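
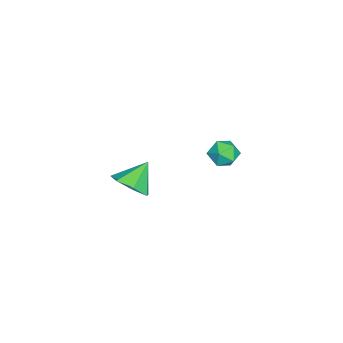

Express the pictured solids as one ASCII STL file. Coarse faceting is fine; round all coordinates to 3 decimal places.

solid 
facet normal 0.613 -0.361 -0.703
outer loop
vertex 4.245 -3.473 -0.637
vertex 3.516 -3.831 -1.089
vertex 3.901 -2.99 -1.185
endloop
endfacet
facet normal 0.254 0.799 0.545
outer loop
vertex 4.245 -3.473 -0.637
vertex 3.901 -2.99 -1.185
vertex 2.664 -3.329 -0.111
endloop
endfacet
facet normal 0.613 -0.361 -0.703
outer loop
vertex 3.901 -2.99 -1.185
vertex 3.516 -3.831 -1.089
vertex 3.267 -3.141 -1.66
endloop
endfacet
facet normal -0.247 0.969 0.021
outer loop
vertex 3.901 -2.99 -1.185
vertex 3.267 -3.141 -1.66
vertex 2.664 -3.329 -0.111
endloop
endfacet
facet normal 0.612 -0.362 -0.704
outer loop
vertex 3.267 -3.141 -1.66
vertex 3.516 -3.831 -1.089
vertex 2.819 -3.811 -1.705
endloop
endfacet
facet normal -0.798 0.550 -0.244
outer loop
vertex 3.267 -3.141 -1.66
vertex 2.819 -3.811 -1.705
vertex 2.664 -3.329 -0.111
endloop
endfacet
facet normal 0.612 -0.362 -0.704
outer loop
vertex 2.819 -3.811 -1.705
vertex 3.516 -3.831 -1.089
vertex 2.896 -4.496 -1.286
endloop
endfacet
facet normal -0.988 -0.143 -0.053
outer loop
vertex 2.819 -3.811 -1.705
vertex 2.896 -4.496 -1.286
vertex 2.664 -3.329 -0.111
endloop
endfacet
facet normal 0.612 -0.362 -0.704
outer loop
vertex 2.896 -4.496 -1.286
vertex 3.516 -3.831 -1.089
vertex 3.44 -4.681 -0.718
endloop
endfacet
facet normal -0.671 -0.588 0.451
outer loop
vertex 2.896 -4.496 -1.286
vertex 3.44 -4.681 -0.718
vertex 2.664 -3.329 -0.111
endloop
endfacet
facet normal 0.612 -0.362 -0.703
outer loop
vertex 3.44 -4.681 -0.718
vertex 3.516 -3.831 -1.089
vertex 4.04 -4.225 -0.43
endloop
endfacet
facet normal -0.086 -0.449 0.890
outer loop
vertex 3.44 -4.681 -0.718
vertex 4.04 -4.225 -0.43
vertex 2.664 -3.329 -0.111
endloop
endfacet
facet normal 0.613 -0.361 -0.703
outer loop
vertex 4.04 -4.225 -0.43
vertex 3.516 -3.831 -1.089
vertex 4.245 -3.473 -0.637
endloop
endfacet
facet normal 0.325 0.168 0.931
outer loop
vertex 4.04 -4.225 -0.43
vertex 4.245 -3.473 -0.637
vertex 2.664 -3.329 -0.111
endloop
endfacet
facet normal 0.310 0.039 0.950
outer loop
vertex -2.072 -1.014 -2.237
vertex -2.169 -1.794 -2.173
vertex -1.476 -1.501 -2.411
endloop
endfacet
facet normal 0.616 0.553 0.561
outer loop
vertex -2.072 -1.014 -2.237
vertex -1.476 -1.501 -2.411
vertex -1.621 -0.875 -2.869
endloop
endfacet
facet normal 0.097 0.955 0.279
outer loop
vertex -2.072 -1.014 -2.237
vertex -1.621 -0.875 -2.869
vertex -2.403 -0.782 -2.915
endloop
endfacet
facet normal -0.529 0.689 0.494
outer loop
vertex -2.072 -1.014 -2.237
vertex -2.403 -0.782 -2.915
vertex -2.741 -1.35 -2.485
endloop
endfacet
facet normal -0.399 0.124 0.908
outer loop
vertex -2.072 -1.014 -2.237
vertex -2.741 -1.35 -2.485
vertex -2.169 -1.794 -2.173
endloop
endfacet
facet normal 0.970 0.243 0.024
outer loop
vertex -1.621 -0.875 -2.869
vertex -1.476 -1.501 -2.411
vertex -1.439 -1.57 -3.195
endloop
endfacet
facet normal 0.474 -0.588 0.655
outer loop
vertex -1.476 -1.501 -2.411
vertex -2.169 -1.794 -2.173
vertex -1.777 -2.138 -2.765
endloop
endfacet
facet normal -0.671 -0.452 0.588
outer loop
vertex -2.169 -1.794 -2.173
vertex -2.741 -1.35 -2.485
vertex -2.559 -2.045 -2.811
endloop
endfacet
facet normal -0.883 0.463 -0.082
outer loop
vertex -2.741 -1.35 -2.485
vertex -2.403 -0.782 -2.915
vertex -2.704 -1.419 -3.269
endloop
endfacet
facet normal 0.132 0.892 -0.432
outer loop
vertex -2.403 -0.782 -2.915
vertex -1.621 -0.875 -2.869
vertex -2.011 -1.126 -3.507
endloop
endfacet
facet normal 0.529 -0.689 -0.494
outer loop
vertex -2.108 -1.906 -3.443
vertex -1.439 -1.57 -3.195
vertex -1.777 -2.138 -2.765
endloop
endfacet
facet normal -0.097 -0.955 -0.279
outer loop
vertex -2.108 -1.906 -3.443
vertex -1.777 -2.138 -2.765
vertex -2.559 -2.045 -2.811
endloop
endfacet
facet normal -0.616 -0.553 -0.561
outer loop
vertex -2.108 -1.906 -3.443
vertex -2.559 -2.045 -2.811
vertex -2.704 -1.419 -3.269
endloop
endfacet
facet normal -0.310 -0.039 -0.950
outer loop
vertex -2.108 -1.906 -3.443
vertex -2.704 -1.419 -3.269
vertex -2.011 -1.126 -3.507
endloop
endfacet
facet normal 0.399 -0.124 -0.908
outer loop
vertex -2.108 -1.906 -3.443
vertex -2.011 -1.126 -3.507
vertex -1.439 -1.57 -3.195
endloop
endfacet
facet normal 0.883 -0.463 0.082
outer loop
vertex -1.777 -2.138 -2.765
vertex -1.439 -1.57 -3.195
vertex -1.476 -1.501 -2.411
endloop
endfacet
facet normal -0.132 -0.892 0.432
outer loop
vertex -2.559 -2.045 -2.811
vertex -1.777 -2.138 -2.765
vertex -2.169 -1.794 -2.173
endloop
endfacet
facet normal -0.970 -0.243 -0.024
outer loop
vertex -2.704 -1.419 -3.269
vertex -2.559 -2.045 -2.811
vertex -2.741 -1.35 -2.485
endloop
endfacet
facet normal -0.474 0.588 -0.655
outer loop
vertex -2.011 -1.126 -3.507
vertex -2.704 -1.419 -3.269
vertex -2.403 -0.782 -2.915
endloop
endfacet
facet normal 0.671 0.452 -0.588
outer loop
vertex -1.439 -1.57 -3.195
vertex -2.011 -1.126 -3.507
vertex -1.621 -0.875 -2.869
endloop
endfacet

endsolid


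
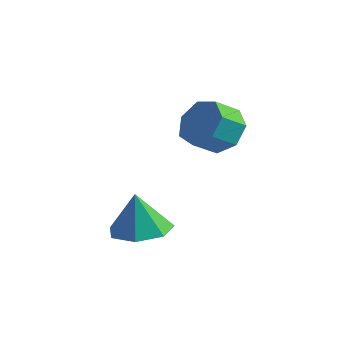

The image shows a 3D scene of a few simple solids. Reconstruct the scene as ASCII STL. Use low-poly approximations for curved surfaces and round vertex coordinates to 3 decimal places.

solid 
facet normal 0.106 0.056 -0.993
outer loop
vertex 2.513 2.241 -4.311
vertex 1.791 1.503 -4.43
vertex 1.663 2.534 -4.385
endloop
endfacet
facet normal 0.216 0.776 0.593
outer loop
vertex 2.513 2.241 -4.311
vertex 1.663 2.534 -4.385
vertex 1.629 1.417 -2.91
endloop
endfacet
facet normal 0.105 0.056 -0.993
outer loop
vertex 1.663 2.534 -4.385
vertex 1.791 1.503 -4.43
vertex 0.909 2.05 -4.492
endloop
endfacet
facet normal -0.515 0.689 0.510
outer loop
vertex 1.663 2.534 -4.385
vertex 0.909 2.05 -4.492
vertex 1.629 1.417 -2.91
endloop
endfacet
facet normal 0.104 0.056 -0.993
outer loop
vertex 0.909 2.05 -4.492
vertex 1.791 1.503 -4.43
vertex 0.818 1.154 -4.552
endloop
endfacet
facet normal -0.899 0.062 0.434
outer loop
vertex 0.909 2.05 -4.492
vertex 0.818 1.154 -4.552
vertex 1.629 1.417 -2.91
endloop
endfacet
facet normal 0.104 0.056 -0.993
outer loop
vertex 0.818 1.154 -4.552
vertex 1.791 1.503 -4.43
vertex 1.46 0.521 -4.52
endloop
endfacet
facet normal -0.647 -0.635 0.421
outer loop
vertex 0.818 1.154 -4.552
vertex 1.46 0.521 -4.52
vertex 1.629 1.417 -2.91
endloop
endfacet
facet normal 0.105 0.056 -0.993
outer loop
vertex 1.46 0.521 -4.52
vertex 1.791 1.503 -4.43
vertex 2.351 0.627 -4.42
endloop
endfacet
facet normal 0.050 -0.875 0.482
outer loop
vertex 1.46 0.521 -4.52
vertex 2.351 0.627 -4.42
vertex 1.629 1.417 -2.91
endloop
endfacet
facet normal 0.105 0.056 -0.993
outer loop
vertex 2.351 0.627 -4.42
vertex 1.791 1.503 -4.43
vertex 2.82 1.392 -4.327
endloop
endfacet
facet normal 0.668 -0.479 0.570
outer loop
vertex 2.351 0.627 -4.42
vertex 2.82 1.392 -4.327
vertex 1.629 1.417 -2.91
endloop
endfacet
facet normal 0.106 0.057 -0.993
outer loop
vertex 2.82 1.392 -4.327
vertex 1.791 1.503 -4.43
vertex 2.513 2.241 -4.311
endloop
endfacet
facet normal 0.742 0.257 0.619
outer loop
vertex 2.82 1.392 -4.327
vertex 2.513 2.241 -4.311
vertex 1.629 1.417 -2.91
endloop
endfacet
facet normal 0.231 0.805 -0.547
outer loop
vertex 3.639 3.812 -1.026
vertex 2.823 4.211 -0.783
vertex 3.656 4.267 -0.349
endloop
endfacet
facet normal 0.973 -0.203 0.112
outer loop
vertex 3.639 3.812 -1.026
vertex 3.656 4.267 -0.349
vertex 3.392 2.95 -0.441
endloop
endfacet
facet normal 0.973 -0.203 0.112
outer loop
vertex 3.392 2.95 -0.441
vertex 3.656 4.267 -0.349
vertex 3.409 3.405 0.236
endloop
endfacet
facet normal -0.230 -0.805 0.547
outer loop
vertex 3.392 2.95 -0.441
vertex 3.409 3.405 0.236
vertex 2.577 3.349 -0.197
endloop
endfacet
facet normal 0.230 0.805 -0.546
outer loop
vertex 3.656 4.267 -0.349
vertex 2.823 4.211 -0.783
vertex 3.046 4.679 0.001
endloop
endfacet
facet normal 0.622 0.310 0.719
outer loop
vertex 3.656 4.267 -0.349
vertex 3.046 4.679 0.001
vertex 3.409 3.405 0.236
endloop
endfacet
facet normal 0.622 0.310 0.719
outer loop
vertex 3.409 3.405 0.236
vertex 3.046 4.679 0.001
vertex 2.799 3.818 0.586
endloop
endfacet
facet normal -0.231 -0.805 0.547
outer loop
vertex 3.409 3.405 0.236
vertex 2.799 3.818 0.586
vertex 2.577 3.349 -0.197
endloop
endfacet
facet normal 0.230 0.805 -0.546
outer loop
vertex 3.046 4.679 0.001
vertex 2.823 4.211 -0.783
vertex 2.268 4.739 -0.238
endloop
endfacet
facet normal -0.195 0.589 0.784
outer loop
vertex 3.046 4.679 0.001
vertex 2.268 4.739 -0.238
vertex 2.799 3.818 0.586
endloop
endfacet
facet normal -0.196 0.589 0.784
outer loop
vertex 2.799 3.818 0.586
vertex 2.268 4.739 -0.238
vertex 2.022 3.878 0.347
endloop
endfacet
facet normal -0.230 -0.805 0.547
outer loop
vertex 2.799 3.818 0.586
vertex 2.022 3.878 0.347
vertex 2.577 3.349 -0.197
endloop
endfacet
facet normal 0.230 0.806 -0.546
outer loop
vertex 2.268 4.739 -0.238
vertex 2.823 4.211 -0.783
vertex 1.909 4.401 -0.888
endloop
endfacet
facet normal -0.868 0.424 0.259
outer loop
vertex 2.268 4.739 -0.238
vertex 1.909 4.401 -0.888
vertex 2.022 3.878 0.347
endloop
endfacet
facet normal -0.867 0.425 0.259
outer loop
vertex 2.022 3.878 0.347
vertex 1.909 4.401 -0.888
vertex 1.662 3.54 -0.303
endloop
endfacet
facet normal -0.231 -0.805 0.547
outer loop
vertex 2.022 3.878 0.347
vertex 1.662 3.54 -0.303
vertex 2.577 3.349 -0.197
endloop
endfacet
facet normal 0.230 0.805 -0.547
outer loop
vertex 1.909 4.401 -0.888
vertex 2.823 4.211 -0.783
vertex 2.238 3.919 -1.458
endloop
endfacet
facet normal -0.885 -0.059 -0.461
outer loop
vertex 1.909 4.401 -0.888
vertex 2.238 3.919 -1.458
vertex 1.662 3.54 -0.303
endloop
endfacet
facet normal -0.885 -0.059 -0.461
outer loop
vertex 1.662 3.54 -0.303
vertex 2.238 3.919 -1.458
vertex 1.991 3.058 -0.873
endloop
endfacet
facet normal -0.231 -0.805 0.547
outer loop
vertex 1.662 3.54 -0.303
vertex 1.991 3.058 -0.873
vertex 2.577 3.349 -0.197
endloop
endfacet
facet normal 0.230 0.804 -0.548
outer loop
vertex 2.238 3.919 -1.458
vertex 2.823 4.211 -0.783
vertex 3.008 3.657 -1.519
endloop
endfacet
facet normal -0.236 -0.499 -0.834
outer loop
vertex 2.238 3.919 -1.458
vertex 3.008 3.657 -1.519
vertex 1.991 3.058 -0.873
endloop
endfacet
facet normal -0.236 -0.499 -0.834
outer loop
vertex 1.991 3.058 -0.873
vertex 3.008 3.657 -1.519
vertex 2.761 2.796 -0.934
endloop
endfacet
facet normal -0.231 -0.805 0.546
outer loop
vertex 1.991 3.058 -0.873
vertex 2.761 2.796 -0.934
vertex 2.577 3.349 -0.197
endloop
endfacet
facet normal 0.230 0.804 -0.548
outer loop
vertex 3.008 3.657 -1.519
vertex 2.823 4.211 -0.783
vertex 3.639 3.812 -1.026
endloop
endfacet
facet normal 0.590 -0.563 -0.579
outer loop
vertex 3.008 3.657 -1.519
vertex 3.639 3.812 -1.026
vertex 2.761 2.796 -0.934
endloop
endfacet
facet normal 0.590 -0.562 -0.579
outer loop
vertex 2.761 2.796 -0.934
vertex 3.639 3.812 -1.026
vertex 3.392 2.95 -0.441
endloop
endfacet
facet normal -0.231 -0.805 0.547
outer loop
vertex 2.761 2.796 -0.934
vertex 3.392 2.95 -0.441
vertex 2.577 3.349 -0.197
endloop
endfacet

endsolid


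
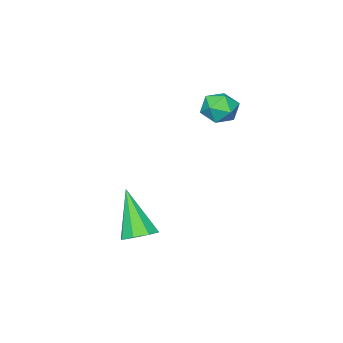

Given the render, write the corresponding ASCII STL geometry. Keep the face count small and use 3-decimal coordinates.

solid 
facet normal -0.981 0.020 0.192
outer loop
vertex -2.585 -0.663 -0.459
vertex -2.466 -0.782 0.16
vertex -2.495 -0.177 -0.05
endloop
endfacet
facet normal -0.821 0.449 -0.352
outer loop
vertex -2.585 -0.663 -0.459
vertex -2.495 -0.177 -0.05
vertex -2.233 -0.157 -0.635
endloop
endfacet
facet normal -0.508 0.054 -0.860
outer loop
vertex -2.585 -0.663 -0.459
vertex -2.233 -0.157 -0.635
vertex -2.041 -0.75 -0.786
endloop
endfacet
facet normal -0.475 -0.619 -0.626
outer loop
vertex -2.585 -0.663 -0.459
vertex -2.041 -0.75 -0.786
vertex -2.185 -1.136 -0.295
endloop
endfacet
facet normal -0.767 -0.641 0.024
outer loop
vertex -2.585 -0.663 -0.459
vertex -2.185 -1.136 -0.295
vertex -2.466 -0.782 0.16
endloop
endfacet
facet normal -0.346 0.930 -0.123
outer loop
vertex -2.233 -0.157 -0.635
vertex -2.495 -0.177 -0.05
vertex -1.895 0.036 -0.125
endloop
endfacet
facet normal -0.605 0.235 0.761
outer loop
vertex -2.495 -0.177 -0.05
vertex -2.466 -0.782 0.16
vertex -2.039 -0.35 0.366
endloop
endfacet
facet normal -0.260 -0.833 0.488
outer loop
vertex -2.466 -0.782 0.16
vertex -2.185 -1.136 -0.295
vertex -1.847 -0.943 0.215
endloop
endfacet
facet normal 0.213 -0.798 -0.565
outer loop
vertex -2.185 -1.136 -0.295
vertex -2.041 -0.75 -0.786
vertex -1.585 -0.923 -0.37
endloop
endfacet
facet normal 0.160 0.292 -0.943
outer loop
vertex -2.041 -0.75 -0.786
vertex -2.233 -0.157 -0.635
vertex -1.614 -0.318 -0.58
endloop
endfacet
facet normal 0.475 0.619 0.626
outer loop
vertex -1.495 -0.437 0.039
vertex -1.895 0.036 -0.125
vertex -2.039 -0.35 0.366
endloop
endfacet
facet normal 0.508 -0.054 0.860
outer loop
vertex -1.495 -0.437 0.039
vertex -2.039 -0.35 0.366
vertex -1.847 -0.943 0.215
endloop
endfacet
facet normal 0.821 -0.449 0.352
outer loop
vertex -1.495 -0.437 0.039
vertex -1.847 -0.943 0.215
vertex -1.585 -0.923 -0.37
endloop
endfacet
facet normal 0.981 -0.020 -0.192
outer loop
vertex -1.495 -0.437 0.039
vertex -1.585 -0.923 -0.37
vertex -1.614 -0.318 -0.58
endloop
endfacet
facet normal 0.767 0.641 -0.024
outer loop
vertex -1.495 -0.437 0.039
vertex -1.614 -0.318 -0.58
vertex -1.895 0.036 -0.125
endloop
endfacet
facet normal -0.213 0.798 0.565
outer loop
vertex -2.039 -0.35 0.366
vertex -1.895 0.036 -0.125
vertex -2.495 -0.177 -0.05
endloop
endfacet
facet normal -0.160 -0.292 0.943
outer loop
vertex -1.847 -0.943 0.215
vertex -2.039 -0.35 0.366
vertex -2.466 -0.782 0.16
endloop
endfacet
facet normal 0.346 -0.930 0.123
outer loop
vertex -1.585 -0.923 -0.37
vertex -1.847 -0.943 0.215
vertex -2.185 -1.136 -0.295
endloop
endfacet
facet normal 0.605 -0.235 -0.761
outer loop
vertex -1.614 -0.318 -0.58
vertex -1.585 -0.923 -0.37
vertex -2.041 -0.75 -0.786
endloop
endfacet
facet normal 0.260 0.833 -0.488
outer loop
vertex -1.895 0.036 -0.125
vertex -1.614 -0.318 -0.58
vertex -2.233 -0.157 -0.635
endloop
endfacet
facet normal 0.176 0.517 -0.838
outer loop
vertex 1.653 -0.935 -4.42
vertex 1.324 -0.48 -4.208
vertex 1.903 -0.633 -4.181
endloop
endfacet
facet normal 0.728 -0.679 0.097
outer loop
vertex 1.653 -0.935 -4.42
vertex 1.903 -0.633 -4.181
vertex 1.016 -1.38 -2.752
endloop
endfacet
facet normal 0.176 0.518 -0.837
outer loop
vertex 1.903 -0.633 -4.181
vertex 1.324 -0.48 -4.208
vertex 1.814 -0.242 -3.958
endloop
endfacet
facet normal 0.866 -0.084 0.493
outer loop
vertex 1.903 -0.633 -4.181
vertex 1.814 -0.242 -3.958
vertex 1.016 -1.38 -2.752
endloop
endfacet
facet normal 0.176 0.518 -0.837
outer loop
vertex 1.814 -0.242 -3.958
vertex 1.324 -0.48 -4.208
vertex 1.438 0.01 -3.881
endloop
endfacet
facet normal 0.467 0.468 0.750
outer loop
vertex 1.814 -0.242 -3.958
vertex 1.438 0.01 -3.881
vertex 1.016 -1.38 -2.752
endloop
endfacet
facet normal 0.176 0.518 -0.837
outer loop
vertex 1.438 0.01 -3.881
vertex 1.324 -0.48 -4.208
vertex 0.995 -0.025 -3.996
endloop
endfacet
facet normal -0.238 0.655 0.717
outer loop
vertex 1.438 0.01 -3.881
vertex 0.995 -0.025 -3.996
vertex 1.016 -1.38 -2.752
endloop
endfacet
facet normal 0.178 0.519 -0.836
outer loop
vertex 0.995 -0.025 -3.996
vertex 1.324 -0.48 -4.208
vertex 0.745 -0.326 -4.236
endloop
endfacet
facet normal -0.835 0.365 0.412
outer loop
vertex 0.995 -0.025 -3.996
vertex 0.745 -0.326 -4.236
vertex 1.016 -1.38 -2.752
endloop
endfacet
facet normal 0.178 0.517 -0.837
outer loop
vertex 0.745 -0.326 -4.236
vertex 1.324 -0.48 -4.208
vertex 0.833 -0.717 -4.459
endloop
endfacet
facet normal -0.974 -0.228 0.016
outer loop
vertex 0.745 -0.326 -4.236
vertex 0.833 -0.717 -4.459
vertex 1.016 -1.38 -2.752
endloop
endfacet
facet normal 0.178 0.518 -0.837
outer loop
vertex 0.833 -0.717 -4.459
vertex 1.324 -0.48 -4.208
vertex 1.21 -0.969 -4.535
endloop
endfacet
facet normal -0.572 -0.783 -0.243
outer loop
vertex 0.833 -0.717 -4.459
vertex 1.21 -0.969 -4.535
vertex 1.016 -1.38 -2.752
endloop
endfacet
facet normal 0.177 0.518 -0.837
outer loop
vertex 1.21 -0.969 -4.535
vertex 1.324 -0.48 -4.208
vertex 1.653 -0.935 -4.42
endloop
endfacet
facet normal 0.129 -0.969 -0.209
outer loop
vertex 1.21 -0.969 -4.535
vertex 1.653 -0.935 -4.42
vertex 1.016 -1.38 -2.752
endloop
endfacet

endsolid


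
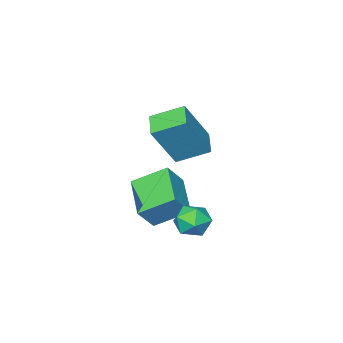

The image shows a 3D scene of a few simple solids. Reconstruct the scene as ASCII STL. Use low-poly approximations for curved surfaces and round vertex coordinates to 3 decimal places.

solid 
facet normal 0.029 0.992 -0.125
outer loop
vertex -2.331 0.206 -1.209
vertex -2.659 0.289 -0.627
vertex -1.986 0.268 -0.635
endloop
endfacet
facet normal 0.594 0.680 -0.430
outer loop
vertex -2.331 0.206 -1.209
vertex -1.986 0.268 -0.635
vertex -1.797 -0.187 -1.093
endloop
endfacet
facet normal 0.354 0.211 -0.911
outer loop
vertex -2.331 0.206 -1.209
vertex -1.797 -0.187 -1.093
vertex -2.353 -0.447 -1.369
endloop
endfacet
facet normal -0.360 0.233 -0.903
outer loop
vertex -2.331 0.206 -1.209
vertex -2.353 -0.447 -1.369
vertex -2.885 -0.153 -1.081
endloop
endfacet
facet normal -0.560 0.715 -0.418
outer loop
vertex -2.331 0.206 -1.209
vertex -2.885 -0.153 -1.081
vertex -2.659 0.289 -0.627
endloop
endfacet
facet normal 0.945 0.317 0.075
outer loop
vertex -1.797 -0.187 -1.093
vertex -1.986 0.268 -0.635
vertex -1.795 -0.347 -0.439
endloop
endfacet
facet normal 0.032 0.822 0.568
outer loop
vertex -1.986 0.268 -0.635
vertex -2.659 0.289 -0.627
vertex -2.327 -0.053 -0.151
endloop
endfacet
facet normal -0.922 0.375 0.094
outer loop
vertex -2.659 0.289 -0.627
vertex -2.885 -0.153 -1.081
vertex -2.883 -0.313 -0.427
endloop
endfacet
facet normal -0.598 -0.406 -0.691
outer loop
vertex -2.885 -0.153 -1.081
vertex -2.353 -0.447 -1.369
vertex -2.694 -0.768 -0.885
endloop
endfacet
facet normal 0.556 -0.441 -0.705
outer loop
vertex -2.353 -0.447 -1.369
vertex -1.797 -0.187 -1.093
vertex -2.021 -0.789 -0.893
endloop
endfacet
facet normal 0.360 -0.233 0.903
outer loop
vertex -2.349 -0.706 -0.311
vertex -1.795 -0.347 -0.439
vertex -2.327 -0.053 -0.151
endloop
endfacet
facet normal -0.354 -0.211 0.911
outer loop
vertex -2.349 -0.706 -0.311
vertex -2.327 -0.053 -0.151
vertex -2.883 -0.313 -0.427
endloop
endfacet
facet normal -0.594 -0.680 0.430
outer loop
vertex -2.349 -0.706 -0.311
vertex -2.883 -0.313 -0.427
vertex -2.694 -0.768 -0.885
endloop
endfacet
facet normal -0.029 -0.992 0.125
outer loop
vertex -2.349 -0.706 -0.311
vertex -2.694 -0.768 -0.885
vertex -2.021 -0.789 -0.893
endloop
endfacet
facet normal 0.560 -0.715 0.418
outer loop
vertex -2.349 -0.706 -0.311
vertex -2.021 -0.789 -0.893
vertex -1.795 -0.347 -0.439
endloop
endfacet
facet normal 0.598 0.406 0.691
outer loop
vertex -2.327 -0.053 -0.151
vertex -1.795 -0.347 -0.439
vertex -1.986 0.268 -0.635
endloop
endfacet
facet normal -0.556 0.441 0.705
outer loop
vertex -2.883 -0.313 -0.427
vertex -2.327 -0.053 -0.151
vertex -2.659 0.289 -0.627
endloop
endfacet
facet normal -0.945 -0.317 -0.075
outer loop
vertex -2.694 -0.768 -0.885
vertex -2.883 -0.313 -0.427
vertex -2.885 -0.153 -1.081
endloop
endfacet
facet normal -0.032 -0.822 -0.568
outer loop
vertex -2.021 -0.789 -0.893
vertex -2.694 -0.768 -0.885
vertex -2.353 -0.447 -1.369
endloop
endfacet
facet normal 0.922 -0.375 -0.094
outer loop
vertex -1.795 -0.347 -0.439
vertex -2.021 -0.789 -0.893
vertex -1.797 -0.187 -1.093
endloop
endfacet
facet normal -0.523 0.039 -0.852
outer loop
vertex -3.091 -2.029 1.584
vertex -3.848 -1.258 2.084
vertex -2.557 -1.313 1.289
endloop
endfacet
facet normal 0.636 -0.647 -0.420
outer loop
vertex -1.632 -1.382 2.796
vertex -3.091 -2.029 1.584
vertex -2.557 -1.313 1.289
endloop
endfacet
facet normal -0.523 0.039 -0.852
outer loop
vertex -2.557 -1.313 1.289
vertex -3.848 -1.258 2.084
vertex -3.314 -0.543 1.789
endloop
endfacet
facet normal 0.567 0.761 -0.313
outer loop
vertex -3.314 -0.543 1.789
vertex -1.632 -1.382 2.796
vertex -2.557 -1.313 1.289
endloop
endfacet
facet normal -0.568 -0.761 0.314
outer loop
vertex -3.091 -2.029 1.584
vertex -2.923 -1.327 3.591
vertex -3.848 -1.258 2.084
endloop
endfacet
facet normal 0.636 -0.648 -0.419
outer loop
vertex -2.166 -2.097 3.091
vertex -3.091 -2.029 1.584
vertex -1.632 -1.382 2.796
endloop
endfacet
facet normal -0.567 -0.761 0.314
outer loop
vertex -2.166 -2.097 3.091
vertex -2.923 -1.327 3.591
vertex -3.091 -2.029 1.584
endloop
endfacet
facet normal -0.636 0.648 0.420
outer loop
vertex -3.848 -1.258 2.084
vertex -2.923 -1.327 3.591
vertex -3.314 -0.543 1.789
endloop
endfacet
facet normal 0.568 0.761 -0.314
outer loop
vertex -2.389 -0.611 3.296
vertex -1.632 -1.382 2.796
vertex -3.314 -0.543 1.789
endloop
endfacet
facet normal -0.636 0.647 0.420
outer loop
vertex -3.314 -0.543 1.789
vertex -2.923 -1.327 3.591
vertex -2.389 -0.611 3.296
endloop
endfacet
facet normal 0.523 -0.039 0.852
outer loop
vertex -2.389 -0.611 3.296
vertex -2.166 -2.097 3.091
vertex -1.632 -1.382 2.796
endloop
endfacet
facet normal 0.523 -0.039 0.852
outer loop
vertex -2.923 -1.327 3.591
vertex -2.166 -2.097 3.091
vertex -2.389 -0.611 3.296
endloop
endfacet
facet normal -0.615 0.606 0.505
outer loop
vertex -2.993 -2.231 0.508
vertex -2.223 -0.95 -0.092
vertex -3.62 -2.218 -0.271
endloop
endfacet
facet normal -0.479 -0.795 0.372
outer loop
vertex -2.797 -3.03 -0.948
vertex -2.993 -2.231 0.508
vertex -3.62 -2.218 -0.271
endloop
endfacet
facet normal -0.614 0.605 0.506
outer loop
vertex -3.62 -2.218 -0.271
vertex -2.223 -0.95 -0.092
vertex -2.851 -0.937 -0.87
endloop
endfacet
facet normal -0.628 0.013 -0.778
outer loop
vertex -2.851 -0.937 -0.87
vertex -2.797 -3.03 -0.948
vertex -3.62 -2.218 -0.271
endloop
endfacet
facet normal 0.628 -0.013 0.778
outer loop
vertex -2.993 -2.231 0.508
vertex -1.4 -1.762 -0.769
vertex -2.223 -0.95 -0.092
endloop
endfacet
facet normal -0.478 -0.796 0.372
outer loop
vertex -2.169 -3.043 -0.17
vertex -2.993 -2.231 0.508
vertex -2.797 -3.03 -0.948
endloop
endfacet
facet normal 0.628 -0.013 0.778
outer loop
vertex -2.169 -3.043 -0.17
vertex -1.4 -1.762 -0.769
vertex -2.993 -2.231 0.508
endloop
endfacet
facet normal 0.478 0.795 -0.373
outer loop
vertex -2.223 -0.95 -0.092
vertex -1.4 -1.762 -0.769
vertex -2.851 -0.937 -0.87
endloop
endfacet
facet normal -0.628 0.013 -0.778
outer loop
vertex -2.027 -1.749 -1.548
vertex -2.797 -3.03 -0.948
vertex -2.851 -0.937 -0.87
endloop
endfacet
facet normal 0.478 0.796 -0.372
outer loop
vertex -2.851 -0.937 -0.87
vertex -1.4 -1.762 -0.769
vertex -2.027 -1.749 -1.548
endloop
endfacet
facet normal 0.614 -0.606 -0.506
outer loop
vertex -2.027 -1.749 -1.548
vertex -2.169 -3.043 -0.17
vertex -2.797 -3.03 -0.948
endloop
endfacet
facet normal 0.615 -0.605 -0.505
outer loop
vertex -1.4 -1.762 -0.769
vertex -2.169 -3.043 -0.17
vertex -2.027 -1.749 -1.548
endloop
endfacet

endsolid


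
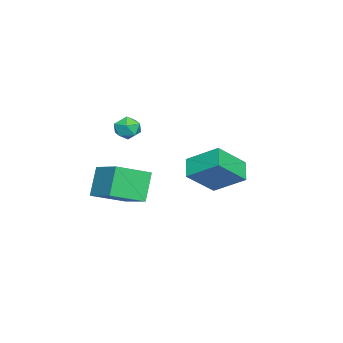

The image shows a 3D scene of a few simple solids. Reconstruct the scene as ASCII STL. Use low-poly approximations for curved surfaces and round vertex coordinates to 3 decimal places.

solid 
facet normal -0.388 0.474 0.791
outer loop
vertex -4.59 -3.189 3.629
vertex -3.978 -3.499 4.115
vertex -3.872 -2.761 3.725
endloop
endfacet
facet normal -0.521 0.832 0.191
outer loop
vertex -4.59 -3.189 3.629
vertex -3.872 -2.761 3.725
vertex -4.232 -2.813 2.967
endloop
endfacet
facet normal -0.882 0.400 -0.250
outer loop
vertex -4.59 -3.189 3.629
vertex -4.232 -2.813 2.967
vertex -4.559 -3.584 2.887
endloop
endfacet
facet normal -0.971 -0.226 0.080
outer loop
vertex -4.59 -3.189 3.629
vertex -4.559 -3.584 2.887
vertex -4.402 -4.008 3.597
endloop
endfacet
facet normal -0.666 -0.181 0.723
outer loop
vertex -4.59 -3.189 3.629
vertex -4.402 -4.008 3.597
vertex -3.978 -3.499 4.115
endloop
endfacet
facet normal 0.104 0.988 -0.117
outer loop
vertex -4.232 -2.813 2.967
vertex -3.872 -2.761 3.725
vertex -3.398 -2.892 3.043
endloop
endfacet
facet normal 0.320 0.406 0.856
outer loop
vertex -3.872 -2.761 3.725
vertex -3.978 -3.499 4.115
vertex -3.241 -3.316 3.753
endloop
endfacet
facet normal -0.130 -0.652 0.747
outer loop
vertex -3.978 -3.499 4.115
vertex -4.402 -4.008 3.597
vertex -3.568 -4.087 3.673
endloop
endfacet
facet normal -0.624 -0.724 -0.294
outer loop
vertex -4.402 -4.008 3.597
vertex -4.559 -3.584 2.887
vertex -3.928 -4.139 2.915
endloop
endfacet
facet normal -0.479 0.289 -0.829
outer loop
vertex -4.559 -3.584 2.887
vertex -4.232 -2.813 2.967
vertex -3.822 -3.401 2.525
endloop
endfacet
facet normal 0.971 0.226 -0.080
outer loop
vertex -3.21 -3.711 3.011
vertex -3.398 -2.892 3.043
vertex -3.241 -3.316 3.753
endloop
endfacet
facet normal 0.882 -0.400 0.250
outer loop
vertex -3.21 -3.711 3.011
vertex -3.241 -3.316 3.753
vertex -3.568 -4.087 3.673
endloop
endfacet
facet normal 0.521 -0.832 -0.191
outer loop
vertex -3.21 -3.711 3.011
vertex -3.568 -4.087 3.673
vertex -3.928 -4.139 2.915
endloop
endfacet
facet normal 0.388 -0.474 -0.791
outer loop
vertex -3.21 -3.711 3.011
vertex -3.928 -4.139 2.915
vertex -3.822 -3.401 2.525
endloop
endfacet
facet normal 0.666 0.181 -0.723
outer loop
vertex -3.21 -3.711 3.011
vertex -3.822 -3.401 2.525
vertex -3.398 -2.892 3.043
endloop
endfacet
facet normal 0.624 0.724 0.294
outer loop
vertex -3.241 -3.316 3.753
vertex -3.398 -2.892 3.043
vertex -3.872 -2.761 3.725
endloop
endfacet
facet normal 0.479 -0.289 0.829
outer loop
vertex -3.568 -4.087 3.673
vertex -3.241 -3.316 3.753
vertex -3.978 -3.499 4.115
endloop
endfacet
facet normal -0.104 -0.988 0.117
outer loop
vertex -3.928 -4.139 2.915
vertex -3.568 -4.087 3.673
vertex -4.402 -4.008 3.597
endloop
endfacet
facet normal -0.320 -0.406 -0.856
outer loop
vertex -3.822 -3.401 2.525
vertex -3.928 -4.139 2.915
vertex -4.559 -3.584 2.887
endloop
endfacet
facet normal 0.130 0.652 -0.747
outer loop
vertex -3.398 -2.892 3.043
vertex -3.822 -3.401 2.525
vertex -4.232 -2.813 2.967
endloop
endfacet
facet normal -0.639 -0.678 -0.362
outer loop
vertex -0.554 -4.12 1.773
vertex -1.732 -2.607 1.018
vertex 0.418 -4.172 0.153
endloop
endfacet
facet normal 0.572 -0.734 0.366
outer loop
vertex 1.812 -2.693 0.942
vertex -0.554 -4.12 1.773
vertex 0.418 -4.172 0.153
endloop
endfacet
facet normal -0.639 -0.679 -0.361
outer loop
vertex 0.418 -4.172 0.153
vertex -1.732 -2.607 1.018
vertex -0.76 -2.66 -0.602
endloop
endfacet
facet normal 0.514 -0.027 -0.857
outer loop
vertex -0.76 -2.66 -0.602
vertex 1.812 -2.693 0.942
vertex 0.418 -4.172 0.153
endloop
endfacet
facet normal -0.514 0.027 0.857
outer loop
vertex -0.554 -4.12 1.773
vertex -0.338 -1.128 1.807
vertex -1.732 -2.607 1.018
endloop
endfacet
facet normal 0.572 -0.734 0.367
outer loop
vertex 0.84 -2.64 2.562
vertex -0.554 -4.12 1.773
vertex 1.812 -2.693 0.942
endloop
endfacet
facet normal -0.514 0.027 0.857
outer loop
vertex 0.84 -2.64 2.562
vertex -0.338 -1.128 1.807
vertex -0.554 -4.12 1.773
endloop
endfacet
facet normal -0.571 0.734 -0.367
outer loop
vertex -1.732 -2.607 1.018
vertex -0.338 -1.128 1.807
vertex -0.76 -2.66 -0.602
endloop
endfacet
facet normal 0.514 -0.027 -0.857
outer loop
vertex 0.634 -1.18 0.187
vertex 1.812 -2.693 0.942
vertex -0.76 -2.66 -0.602
endloop
endfacet
facet normal -0.572 0.734 -0.367
outer loop
vertex -0.76 -2.66 -0.602
vertex -0.338 -1.128 1.807
vertex 0.634 -1.18 0.187
endloop
endfacet
facet normal 0.640 0.678 0.362
outer loop
vertex 0.634 -1.18 0.187
vertex 0.84 -2.64 2.562
vertex 1.812 -2.693 0.942
endloop
endfacet
facet normal 0.639 0.679 0.362
outer loop
vertex -0.338 -1.128 1.807
vertex 0.84 -2.64 2.562
vertex 0.634 -1.18 0.187
endloop
endfacet
facet normal -0.804 -0.213 0.556
outer loop
vertex 1.925 1.245 3.947
vertex 2.215 2.926 5.01
vertex 0.696 2.322 2.581
endloop
endfacet
facet normal -0.145 -0.836 -0.529
outer loop
vertex 1.725 2.594 1.87
vertex 1.925 1.245 3.947
vertex 0.696 2.322 2.581
endloop
endfacet
facet normal -0.804 -0.213 0.556
outer loop
vertex 0.696 2.322 2.581
vertex 2.215 2.926 5.01
vertex 0.986 4.002 3.644
endloop
endfacet
facet normal -0.577 0.506 -0.642
outer loop
vertex 0.986 4.002 3.644
vertex 1.725 2.594 1.87
vertex 0.696 2.322 2.581
endloop
endfacet
facet normal 0.577 -0.505 0.642
outer loop
vertex 1.925 1.245 3.947
vertex 3.244 3.198 4.299
vertex 2.215 2.926 5.01
endloop
endfacet
facet normal -0.144 -0.836 -0.529
outer loop
vertex 2.954 1.518 3.236
vertex 1.925 1.245 3.947
vertex 1.725 2.594 1.87
endloop
endfacet
facet normal 0.577 -0.505 0.641
outer loop
vertex 2.954 1.518 3.236
vertex 3.244 3.198 4.299
vertex 1.925 1.245 3.947
endloop
endfacet
facet normal 0.144 0.836 0.529
outer loop
vertex 2.215 2.926 5.01
vertex 3.244 3.198 4.299
vertex 0.986 4.002 3.644
endloop
endfacet
facet normal -0.577 0.505 -0.641
outer loop
vertex 2.015 4.275 2.933
vertex 1.725 2.594 1.87
vertex 0.986 4.002 3.644
endloop
endfacet
facet normal 0.144 0.836 0.529
outer loop
vertex 0.986 4.002 3.644
vertex 3.244 3.198 4.299
vertex 2.015 4.275 2.933
endloop
endfacet
facet normal 0.804 0.213 -0.556
outer loop
vertex 2.015 4.275 2.933
vertex 2.954 1.518 3.236
vertex 1.725 2.594 1.87
endloop
endfacet
facet normal 0.804 0.213 -0.556
outer loop
vertex 3.244 3.198 4.299
vertex 2.954 1.518 3.236
vertex 2.015 4.275 2.933
endloop
endfacet

endsolid


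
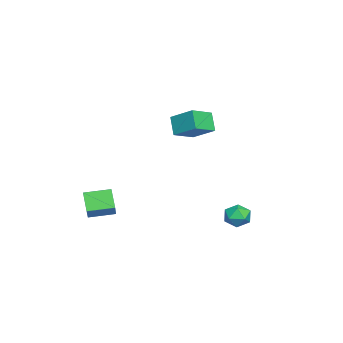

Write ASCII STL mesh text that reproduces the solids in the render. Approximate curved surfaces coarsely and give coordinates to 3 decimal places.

solid 
facet normal -0.487 0.872 -0.045
outer loop
vertex 1.612 3.911 -2.967
vertex 0.993 3.583 -2.629
vertex 1.545 3.914 -2.192
endloop
endfacet
facet normal 0.215 0.976 0.015
outer loop
vertex 1.612 3.911 -2.967
vertex 1.545 3.914 -2.192
vertex 2.234 3.767 -2.523
endloop
endfacet
facet normal 0.534 0.654 -0.536
outer loop
vertex 1.612 3.911 -2.967
vertex 2.234 3.767 -2.523
vertex 2.107 3.345 -3.164
endloop
endfacet
facet normal 0.028 0.351 -0.936
outer loop
vertex 1.612 3.911 -2.967
vertex 2.107 3.345 -3.164
vertex 1.341 3.231 -3.23
endloop
endfacet
facet normal -0.603 0.485 -0.633
outer loop
vertex 1.612 3.911 -2.967
vertex 1.341 3.231 -3.23
vertex 0.993 3.583 -2.629
endloop
endfacet
facet normal 0.436 0.657 0.615
outer loop
vertex 2.234 3.767 -2.523
vertex 1.545 3.914 -2.192
vertex 1.999 3.349 -1.91
endloop
endfacet
facet normal -0.703 0.488 0.518
outer loop
vertex 1.545 3.914 -2.192
vertex 0.993 3.583 -2.629
vertex 1.233 3.235 -1.976
endloop
endfacet
facet normal -0.890 -0.137 -0.435
outer loop
vertex 0.993 3.583 -2.629
vertex 1.341 3.231 -3.23
vertex 1.106 2.813 -2.617
endloop
endfacet
facet normal 0.133 -0.355 -0.925
outer loop
vertex 1.341 3.231 -3.23
vertex 2.107 3.345 -3.164
vertex 1.795 2.666 -2.948
endloop
endfacet
facet normal 0.951 0.135 -0.277
outer loop
vertex 2.107 3.345 -3.164
vertex 2.234 3.767 -2.523
vertex 2.347 2.997 -2.511
endloop
endfacet
facet normal -0.028 -0.351 0.936
outer loop
vertex 1.728 2.669 -2.173
vertex 1.999 3.349 -1.91
vertex 1.233 3.235 -1.976
endloop
endfacet
facet normal -0.534 -0.654 0.536
outer loop
vertex 1.728 2.669 -2.173
vertex 1.233 3.235 -1.976
vertex 1.106 2.813 -2.617
endloop
endfacet
facet normal -0.215 -0.976 -0.015
outer loop
vertex 1.728 2.669 -2.173
vertex 1.106 2.813 -2.617
vertex 1.795 2.666 -2.948
endloop
endfacet
facet normal 0.487 -0.872 0.045
outer loop
vertex 1.728 2.669 -2.173
vertex 1.795 2.666 -2.948
vertex 2.347 2.997 -2.511
endloop
endfacet
facet normal 0.603 -0.485 0.633
outer loop
vertex 1.728 2.669 -2.173
vertex 2.347 2.997 -2.511
vertex 1.999 3.349 -1.91
endloop
endfacet
facet normal -0.133 0.355 0.925
outer loop
vertex 1.233 3.235 -1.976
vertex 1.999 3.349 -1.91
vertex 1.545 3.914 -2.192
endloop
endfacet
facet normal -0.951 -0.135 0.277
outer loop
vertex 1.106 2.813 -2.617
vertex 1.233 3.235 -1.976
vertex 0.993 3.583 -2.629
endloop
endfacet
facet normal -0.436 -0.657 -0.615
outer loop
vertex 1.795 2.666 -2.948
vertex 1.106 2.813 -2.617
vertex 1.341 3.231 -3.23
endloop
endfacet
facet normal 0.703 -0.488 -0.518
outer loop
vertex 2.347 2.997 -2.511
vertex 1.795 2.666 -2.948
vertex 2.107 3.345 -3.164
endloop
endfacet
facet normal 0.890 0.137 0.435
outer loop
vertex 1.999 3.349 -1.91
vertex 2.347 2.997 -2.511
vertex 2.234 3.767 -2.523
endloop
endfacet
facet normal -0.779 0.531 -0.333
outer loop
vertex -3.629 0.856 2.485
vertex -2.971 1.18 1.461
vertex -4.175 -0.42 1.73
endloop
endfacet
facet normal -0.522 -0.258 0.813
outer loop
vertex -3.029 -1.2 2.219
vertex -3.629 0.856 2.485
vertex -4.175 -0.42 1.73
endloop
endfacet
facet normal -0.780 0.531 -0.332
outer loop
vertex -4.175 -0.42 1.73
vertex -2.971 1.18 1.461
vertex -3.517 -0.095 0.706
endloop
endfacet
facet normal -0.345 -0.807 -0.478
outer loop
vertex -3.517 -0.095 0.706
vertex -3.029 -1.2 2.219
vertex -4.175 -0.42 1.73
endloop
endfacet
facet normal 0.346 0.808 0.478
outer loop
vertex -3.629 0.856 2.485
vertex -1.825 0.4 1.95
vertex -2.971 1.18 1.461
endloop
endfacet
facet normal -0.522 -0.258 0.813
outer loop
vertex -2.483 0.075 2.974
vertex -3.629 0.856 2.485
vertex -3.029 -1.2 2.219
endloop
endfacet
facet normal 0.346 0.807 0.478
outer loop
vertex -2.483 0.075 2.974
vertex -1.825 0.4 1.95
vertex -3.629 0.856 2.485
endloop
endfacet
facet normal 0.522 0.258 -0.813
outer loop
vertex -2.971 1.18 1.461
vertex -1.825 0.4 1.95
vertex -3.517 -0.095 0.706
endloop
endfacet
facet normal -0.346 -0.807 -0.478
outer loop
vertex -2.371 -0.876 1.195
vertex -3.029 -1.2 2.219
vertex -3.517 -0.095 0.706
endloop
endfacet
facet normal 0.522 0.257 -0.813
outer loop
vertex -3.517 -0.095 0.706
vertex -1.825 0.4 1.95
vertex -2.371 -0.876 1.195
endloop
endfacet
facet normal 0.779 -0.531 0.333
outer loop
vertex -2.371 -0.876 1.195
vertex -2.483 0.075 2.974
vertex -3.029 -1.2 2.219
endloop
endfacet
facet normal 0.780 -0.530 0.333
outer loop
vertex -1.825 0.4 1.95
vertex -2.483 0.075 2.974
vertex -2.371 -0.876 1.195
endloop
endfacet
facet normal -0.755 -0.174 -0.632
outer loop
vertex 2.526 -4.292 -1.77
vertex 2.073 -2.98 -1.59
vertex 3.233 -3.918 -2.717
endloop
endfacet
facet normal 0.324 -0.937 -0.129
outer loop
vertex 4.267 -3.68 -1.85
vertex 2.526 -4.292 -1.77
vertex 3.233 -3.918 -2.717
endloop
endfacet
facet normal -0.755 -0.174 -0.632
outer loop
vertex 3.233 -3.918 -2.717
vertex 2.073 -2.98 -1.59
vertex 2.78 -2.606 -2.537
endloop
endfacet
facet normal 0.571 0.302 -0.764
outer loop
vertex 2.78 -2.606 -2.537
vertex 4.267 -3.68 -1.85
vertex 3.233 -3.918 -2.717
endloop
endfacet
facet normal -0.571 -0.302 0.764
outer loop
vertex 2.526 -4.292 -1.77
vertex 3.107 -2.742 -0.723
vertex 2.073 -2.98 -1.59
endloop
endfacet
facet normal 0.324 -0.937 -0.129
outer loop
vertex 3.56 -4.054 -0.903
vertex 2.526 -4.292 -1.77
vertex 4.267 -3.68 -1.85
endloop
endfacet
facet normal -0.571 -0.302 0.764
outer loop
vertex 3.56 -4.054 -0.903
vertex 3.107 -2.742 -0.723
vertex 2.526 -4.292 -1.77
endloop
endfacet
facet normal -0.324 0.937 0.129
outer loop
vertex 2.073 -2.98 -1.59
vertex 3.107 -2.742 -0.723
vertex 2.78 -2.606 -2.537
endloop
endfacet
facet normal 0.571 0.302 -0.764
outer loop
vertex 3.814 -2.368 -1.67
vertex 4.267 -3.68 -1.85
vertex 2.78 -2.606 -2.537
endloop
endfacet
facet normal -0.324 0.937 0.129
outer loop
vertex 2.78 -2.606 -2.537
vertex 3.107 -2.742 -0.723
vertex 3.814 -2.368 -1.67
endloop
endfacet
facet normal 0.755 0.174 0.632
outer loop
vertex 3.814 -2.368 -1.67
vertex 3.56 -4.054 -0.903
vertex 4.267 -3.68 -1.85
endloop
endfacet
facet normal 0.755 0.174 0.632
outer loop
vertex 3.107 -2.742 -0.723
vertex 3.56 -4.054 -0.903
vertex 3.814 -2.368 -1.67
endloop
endfacet

endsolid


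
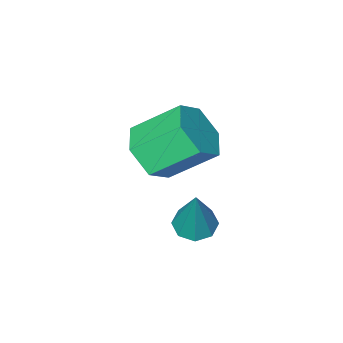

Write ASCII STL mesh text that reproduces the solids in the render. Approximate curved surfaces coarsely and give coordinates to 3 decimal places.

solid 
facet normal -0.207 -0.302 -0.931
outer loop
vertex 3.992 1.309 -2.103
vertex 3.405 1.726 -2.108
vertex 4.096 1.817 -2.291
endloop
endfacet
facet normal 0.977 -0.142 0.156
outer loop
vertex 3.992 1.309 -2.103
vertex 4.096 1.817 -2.291
vertex 3.835 2.354 -0.172
endloop
endfacet
facet normal -0.207 -0.301 -0.931
outer loop
vertex 4.096 1.817 -2.291
vertex 3.405 1.726 -2.108
vertex 3.795 2.272 -2.371
endloop
endfacet
facet normal 0.836 0.547 -0.036
outer loop
vertex 4.096 1.817 -2.291
vertex 3.795 2.272 -2.371
vertex 3.835 2.354 -0.172
endloop
endfacet
facet normal -0.205 -0.302 -0.931
outer loop
vertex 3.795 2.272 -2.371
vertex 3.405 1.726 -2.108
vertex 3.266 2.407 -2.298
endloop
endfacet
facet normal 0.242 0.969 -0.041
outer loop
vertex 3.795 2.272 -2.371
vertex 3.266 2.407 -2.298
vertex 3.835 2.354 -0.172
endloop
endfacet
facet normal -0.207 -0.302 -0.930
outer loop
vertex 3.266 2.407 -2.298
vertex 3.405 1.726 -2.108
vertex 2.819 2.144 -2.113
endloop
endfacet
facet normal -0.457 0.878 0.144
outer loop
vertex 3.266 2.407 -2.298
vertex 2.819 2.144 -2.113
vertex 3.835 2.354 -0.172
endloop
endfacet
facet normal -0.206 -0.301 -0.931
outer loop
vertex 2.819 2.144 -2.113
vertex 3.405 1.726 -2.108
vertex 2.715 1.636 -1.926
endloop
endfacet
facet normal -0.852 0.326 0.411
outer loop
vertex 2.819 2.144 -2.113
vertex 2.715 1.636 -1.926
vertex 3.835 2.354 -0.172
endloop
endfacet
facet normal -0.206 -0.302 -0.931
outer loop
vertex 2.715 1.636 -1.926
vertex 3.405 1.726 -2.108
vertex 3.016 1.181 -1.845
endloop
endfacet
facet normal -0.711 -0.363 0.602
outer loop
vertex 2.715 1.636 -1.926
vertex 3.016 1.181 -1.845
vertex 3.835 2.354 -0.172
endloop
endfacet
facet normal -0.207 -0.301 -0.931
outer loop
vertex 3.016 1.181 -1.845
vertex 3.405 1.726 -2.108
vertex 3.545 1.046 -1.919
endloop
endfacet
facet normal -0.116 -0.786 0.608
outer loop
vertex 3.016 1.181 -1.845
vertex 3.545 1.046 -1.919
vertex 3.835 2.354 -0.172
endloop
endfacet
facet normal -0.206 -0.301 -0.931
outer loop
vertex 3.545 1.046 -1.919
vertex 3.405 1.726 -2.108
vertex 3.992 1.309 -2.103
endloop
endfacet
facet normal 0.583 -0.694 0.423
outer loop
vertex 3.545 1.046 -1.919
vertex 3.992 1.309 -2.103
vertex 3.835 2.354 -0.172
endloop
endfacet
facet normal 0.602 -0.508 -0.616
outer loop
vertex 4.978 0.579 1.351
vertex 4.154 0.404 0.691
vertex 4.763 1.275 0.567
endloop
endfacet
facet normal 0.774 0.564 0.289
outer loop
vertex 4.978 0.579 1.351
vertex 4.763 1.275 0.567
vertex 3.83 1.551 2.528
endloop
endfacet
facet normal 0.774 0.563 0.289
outer loop
vertex 3.83 1.551 2.528
vertex 4.763 1.275 0.567
vertex 3.616 2.247 1.744
endloop
endfacet
facet normal -0.601 0.509 0.616
outer loop
vertex 3.83 1.551 2.528
vertex 3.616 2.247 1.744
vertex 3.006 1.376 1.869
endloop
endfacet
facet normal 0.602 -0.508 -0.616
outer loop
vertex 4.763 1.275 0.567
vertex 4.154 0.404 0.691
vertex 3.939 1.1 -0.093
endloop
endfacet
facet normal 0.213 0.845 -0.490
outer loop
vertex 4.763 1.275 0.567
vertex 3.939 1.1 -0.093
vertex 3.616 2.247 1.744
endloop
endfacet
facet normal 0.212 0.845 -0.490
outer loop
vertex 3.616 2.247 1.744
vertex 3.939 1.1 -0.093
vertex 2.791 2.072 1.085
endloop
endfacet
facet normal -0.601 0.509 0.617
outer loop
vertex 3.616 2.247 1.744
vertex 2.791 2.072 1.085
vertex 3.006 1.376 1.869
endloop
endfacet
facet normal 0.601 -0.509 -0.616
outer loop
vertex 3.939 1.1 -0.093
vertex 4.154 0.404 0.691
vertex 3.33 0.229 0.032
endloop
endfacet
facet normal -0.561 0.281 -0.779
outer loop
vertex 3.939 1.1 -0.093
vertex 3.33 0.229 0.032
vertex 2.791 2.072 1.085
endloop
endfacet
facet normal -0.561 0.281 -0.779
outer loop
vertex 2.791 2.072 1.085
vertex 3.33 0.229 0.032
vertex 2.182 1.201 1.209
endloop
endfacet
facet normal -0.602 0.508 0.616
outer loop
vertex 2.791 2.072 1.085
vertex 2.182 1.201 1.209
vertex 3.006 1.376 1.869
endloop
endfacet
facet normal 0.601 -0.509 -0.616
outer loop
vertex 3.33 0.229 0.032
vertex 4.154 0.404 0.691
vertex 3.544 -0.467 0.816
endloop
endfacet
facet normal -0.774 -0.564 -0.289
outer loop
vertex 3.33 0.229 0.032
vertex 3.544 -0.467 0.816
vertex 2.182 1.201 1.209
endloop
endfacet
facet normal -0.774 -0.564 -0.288
outer loop
vertex 2.182 1.201 1.209
vertex 3.544 -0.467 0.816
vertex 2.397 0.505 1.993
endloop
endfacet
facet normal -0.602 0.508 0.616
outer loop
vertex 2.182 1.201 1.209
vertex 2.397 0.505 1.993
vertex 3.006 1.376 1.869
endloop
endfacet
facet normal 0.601 -0.509 -0.617
outer loop
vertex 3.544 -0.467 0.816
vertex 4.154 0.404 0.691
vertex 4.369 -0.292 1.475
endloop
endfacet
facet normal -0.213 -0.845 0.491
outer loop
vertex 3.544 -0.467 0.816
vertex 4.369 -0.292 1.475
vertex 2.397 0.505 1.993
endloop
endfacet
facet normal -0.213 -0.845 0.490
outer loop
vertex 2.397 0.505 1.993
vertex 4.369 -0.292 1.475
vertex 3.221 0.68 2.653
endloop
endfacet
facet normal -0.602 0.508 0.616
outer loop
vertex 2.397 0.505 1.993
vertex 3.221 0.68 2.653
vertex 3.006 1.376 1.869
endloop
endfacet
facet normal 0.602 -0.508 -0.616
outer loop
vertex 4.369 -0.292 1.475
vertex 4.154 0.404 0.691
vertex 4.978 0.579 1.351
endloop
endfacet
facet normal 0.561 -0.281 0.779
outer loop
vertex 4.369 -0.292 1.475
vertex 4.978 0.579 1.351
vertex 3.221 0.68 2.653
endloop
endfacet
facet normal 0.561 -0.280 0.779
outer loop
vertex 3.221 0.68 2.653
vertex 4.978 0.579 1.351
vertex 3.83 1.551 2.528
endloop
endfacet
facet normal -0.601 0.509 0.616
outer loop
vertex 3.221 0.68 2.653
vertex 3.83 1.551 2.528
vertex 3.006 1.376 1.869
endloop
endfacet

endsolid


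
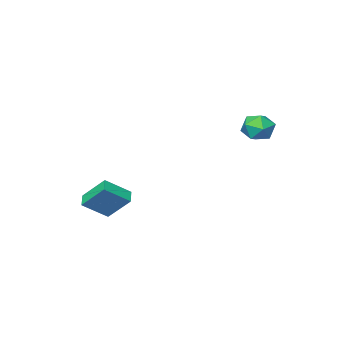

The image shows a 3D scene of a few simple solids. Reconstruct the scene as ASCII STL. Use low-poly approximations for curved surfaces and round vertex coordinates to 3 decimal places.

solid 
facet normal -0.548 0.299 0.781
outer loop
vertex -1.957 3.357 2.865
vertex -2.051 2.507 3.125
vertex -1.362 2.992 3.423
endloop
endfacet
facet normal -0.072 0.798 0.599
outer loop
vertex -1.957 3.357 2.865
vertex -1.362 2.992 3.423
vertex -1.085 3.518 2.756
endloop
endfacet
facet normal -0.191 0.978 -0.081
outer loop
vertex -1.957 3.357 2.865
vertex -1.085 3.518 2.756
vertex -1.603 3.358 2.045
endloop
endfacet
facet normal -0.741 0.591 -0.319
outer loop
vertex -1.957 3.357 2.865
vertex -1.603 3.358 2.045
vertex -2.2 2.733 2.273
endloop
endfacet
facet normal -0.962 0.172 0.214
outer loop
vertex -1.957 3.357 2.865
vertex -2.2 2.733 2.273
vertex -2.051 2.507 3.125
endloop
endfacet
facet normal 0.579 0.506 0.639
outer loop
vertex -1.085 3.518 2.756
vertex -1.362 2.992 3.423
vertex -0.64 2.767 2.947
endloop
endfacet
facet normal -0.192 -0.301 0.934
outer loop
vertex -1.362 2.992 3.423
vertex -2.051 2.507 3.125
vertex -1.237 2.142 3.175
endloop
endfacet
facet normal -0.862 -0.507 0.016
outer loop
vertex -2.051 2.507 3.125
vertex -2.2 2.733 2.273
vertex -1.755 1.982 2.464
endloop
endfacet
facet normal -0.504 0.173 -0.846
outer loop
vertex -2.2 2.733 2.273
vertex -1.603 3.358 2.045
vertex -1.478 2.508 1.797
endloop
endfacet
facet normal 0.386 0.799 -0.461
outer loop
vertex -1.603 3.358 2.045
vertex -1.085 3.518 2.756
vertex -0.789 2.993 2.095
endloop
endfacet
facet normal 0.741 -0.591 0.319
outer loop
vertex -0.883 2.143 2.355
vertex -0.64 2.767 2.947
vertex -1.237 2.142 3.175
endloop
endfacet
facet normal 0.191 -0.978 0.081
outer loop
vertex -0.883 2.143 2.355
vertex -1.237 2.142 3.175
vertex -1.755 1.982 2.464
endloop
endfacet
facet normal 0.072 -0.798 -0.599
outer loop
vertex -0.883 2.143 2.355
vertex -1.755 1.982 2.464
vertex -1.478 2.508 1.797
endloop
endfacet
facet normal 0.548 -0.299 -0.781
outer loop
vertex -0.883 2.143 2.355
vertex -1.478 2.508 1.797
vertex -0.789 2.993 2.095
endloop
endfacet
facet normal 0.962 -0.172 -0.214
outer loop
vertex -0.883 2.143 2.355
vertex -0.789 2.993 2.095
vertex -0.64 2.767 2.947
endloop
endfacet
facet normal 0.504 -0.173 0.846
outer loop
vertex -1.237 2.142 3.175
vertex -0.64 2.767 2.947
vertex -1.362 2.992 3.423
endloop
endfacet
facet normal -0.386 -0.799 0.461
outer loop
vertex -1.755 1.982 2.464
vertex -1.237 2.142 3.175
vertex -2.051 2.507 3.125
endloop
endfacet
facet normal -0.579 -0.506 -0.639
outer loop
vertex -1.478 2.508 1.797
vertex -1.755 1.982 2.464
vertex -2.2 2.733 2.273
endloop
endfacet
facet normal 0.192 0.301 -0.934
outer loop
vertex -0.789 2.993 2.095
vertex -1.478 2.508 1.797
vertex -1.603 3.358 2.045
endloop
endfacet
facet normal 0.862 0.507 -0.016
outer loop
vertex -0.64 2.767 2.947
vertex -0.789 2.993 2.095
vertex -1.085 3.518 2.756
endloop
endfacet
facet normal -0.558 -0.721 0.411
outer loop
vertex 3.541 -4.294 -2.706
vertex 3.007 -3.182 -1.479
vertex 2.315 -3.869 -3.625
endloop
endfacet
facet normal 0.307 -0.639 -0.705
outer loop
vertex 2.773 -3.278 -3.961
vertex 3.541 -4.294 -2.706
vertex 2.315 -3.869 -3.625
endloop
endfacet
facet normal -0.558 -0.721 0.411
outer loop
vertex 2.315 -3.869 -3.625
vertex 3.007 -3.182 -1.479
vertex 1.781 -2.757 -2.398
endloop
endfacet
facet normal -0.770 0.268 -0.578
outer loop
vertex 1.781 -2.757 -2.398
vertex 2.773 -3.278 -3.961
vertex 2.315 -3.869 -3.625
endloop
endfacet
facet normal 0.770 -0.268 0.578
outer loop
vertex 3.541 -4.294 -2.706
vertex 3.465 -2.591 -1.815
vertex 3.007 -3.182 -1.479
endloop
endfacet
facet normal 0.307 -0.639 -0.705
outer loop
vertex 3.999 -3.703 -3.042
vertex 3.541 -4.294 -2.706
vertex 2.773 -3.278 -3.961
endloop
endfacet
facet normal 0.770 -0.268 0.578
outer loop
vertex 3.999 -3.703 -3.042
vertex 3.465 -2.591 -1.815
vertex 3.541 -4.294 -2.706
endloop
endfacet
facet normal -0.307 0.639 0.705
outer loop
vertex 3.007 -3.182 -1.479
vertex 3.465 -2.591 -1.815
vertex 1.781 -2.757 -2.398
endloop
endfacet
facet normal -0.770 0.268 -0.578
outer loop
vertex 2.239 -2.166 -2.734
vertex 2.773 -3.278 -3.961
vertex 1.781 -2.757 -2.398
endloop
endfacet
facet normal -0.307 0.639 0.705
outer loop
vertex 1.781 -2.757 -2.398
vertex 3.465 -2.591 -1.815
vertex 2.239 -2.166 -2.734
endloop
endfacet
facet normal 0.558 0.721 -0.411
outer loop
vertex 2.239 -2.166 -2.734
vertex 3.999 -3.703 -3.042
vertex 2.773 -3.278 -3.961
endloop
endfacet
facet normal 0.558 0.721 -0.411
outer loop
vertex 3.465 -2.591 -1.815
vertex 3.999 -3.703 -3.042
vertex 2.239 -2.166 -2.734
endloop
endfacet

endsolid


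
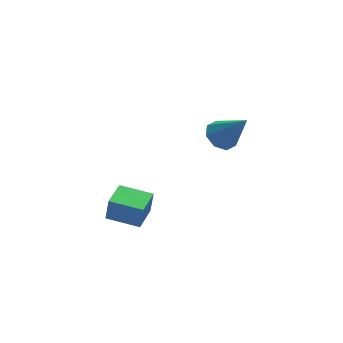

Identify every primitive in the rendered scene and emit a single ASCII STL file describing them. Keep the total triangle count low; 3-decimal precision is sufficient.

solid 
facet normal -0.504 -0.860 0.079
outer loop
vertex -2.944 -4.638 -0.615
vertex -4.283 -3.838 -0.443
vertex -3.097 -4.652 -1.744
endloop
endfacet
facet normal 0.853 -0.510 -0.109
outer loop
vertex -2.377 -3.422 -1.857
vertex -2.944 -4.638 -0.615
vertex -3.097 -4.652 -1.744
endloop
endfacet
facet normal -0.503 -0.860 0.079
outer loop
vertex -3.097 -4.652 -1.744
vertex -4.283 -3.838 -0.443
vertex -4.437 -3.852 -1.572
endloop
endfacet
facet normal -0.135 -0.012 -0.991
outer loop
vertex -4.437 -3.852 -1.572
vertex -2.377 -3.422 -1.857
vertex -3.097 -4.652 -1.744
endloop
endfacet
facet normal 0.135 0.012 0.991
outer loop
vertex -2.944 -4.638 -0.615
vertex -3.563 -2.608 -0.556
vertex -4.283 -3.838 -0.443
endloop
endfacet
facet normal 0.853 -0.510 -0.110
outer loop
vertex -2.223 -3.408 -0.728
vertex -2.944 -4.638 -0.615
vertex -2.377 -3.422 -1.857
endloop
endfacet
facet normal 0.134 0.012 0.991
outer loop
vertex -2.223 -3.408 -0.728
vertex -3.563 -2.608 -0.556
vertex -2.944 -4.638 -0.615
endloop
endfacet
facet normal -0.853 0.510 0.110
outer loop
vertex -4.283 -3.838 -0.443
vertex -3.563 -2.608 -0.556
vertex -4.437 -3.852 -1.572
endloop
endfacet
facet normal -0.135 -0.012 -0.991
outer loop
vertex -3.716 -2.622 -1.685
vertex -2.377 -3.422 -1.857
vertex -4.437 -3.852 -1.572
endloop
endfacet
facet normal -0.853 0.510 0.109
outer loop
vertex -4.437 -3.852 -1.572
vertex -3.563 -2.608 -0.556
vertex -3.716 -2.622 -1.685
endloop
endfacet
facet normal 0.504 0.860 -0.079
outer loop
vertex -3.716 -2.622 -1.685
vertex -2.223 -3.408 -0.728
vertex -2.377 -3.422 -1.857
endloop
endfacet
facet normal 0.504 0.860 -0.079
outer loop
vertex -3.563 -2.608 -0.556
vertex -2.223 -3.408 -0.728
vertex -3.716 -2.622 -1.685
endloop
endfacet
facet normal -0.445 0.435 -0.783
outer loop
vertex 2.623 2.344 -1.558
vertex 2.097 1.633 -1.654
vertex 2.046 2.398 -1.2
endloop
endfacet
facet normal 0.431 0.680 0.593
outer loop
vertex 2.623 2.344 -1.558
vertex 2.046 2.398 -1.2
vertex 3.043 0.707 0.014
endloop
endfacet
facet normal -0.444 0.435 -0.783
outer loop
vertex 2.046 2.398 -1.2
vertex 2.097 1.633 -1.654
vertex 1.498 2.003 -1.109
endloop
endfacet
facet normal -0.209 0.486 0.849
outer loop
vertex 2.046 2.398 -1.2
vertex 1.498 2.003 -1.109
vertex 3.043 0.707 0.014
endloop
endfacet
facet normal -0.444 0.434 -0.783
outer loop
vertex 1.498 2.003 -1.109
vertex 2.097 1.633 -1.654
vertex 1.301 1.392 -1.336
endloop
endfacet
facet normal -0.631 -0.083 0.772
outer loop
vertex 1.498 2.003 -1.109
vertex 1.301 1.392 -1.336
vertex 3.043 0.707 0.014
endloop
endfacet
facet normal -0.445 0.436 -0.783
outer loop
vertex 1.301 1.392 -1.336
vertex 2.097 1.633 -1.654
vertex 1.57 0.923 -1.75
endloop
endfacet
facet normal -0.590 -0.698 0.407
outer loop
vertex 1.301 1.392 -1.336
vertex 1.57 0.923 -1.75
vertex 3.043 0.707 0.014
endloop
endfacet
facet normal -0.444 0.435 -0.783
outer loop
vertex 1.57 0.923 -1.75
vertex 2.097 1.633 -1.654
vertex 2.147 0.869 -2.107
endloop
endfacet
facet normal -0.111 -0.993 -0.029
outer loop
vertex 1.57 0.923 -1.75
vertex 2.147 0.869 -2.107
vertex 3.043 0.707 0.014
endloop
endfacet
facet normal -0.445 0.435 -0.783
outer loop
vertex 2.147 0.869 -2.107
vertex 2.097 1.633 -1.654
vertex 2.695 1.264 -2.199
endloop
endfacet
facet normal 0.529 -0.800 -0.284
outer loop
vertex 2.147 0.869 -2.107
vertex 2.695 1.264 -2.199
vertex 3.043 0.707 0.014
endloop
endfacet
facet normal -0.445 0.434 -0.783
outer loop
vertex 2.695 1.264 -2.199
vertex 2.097 1.633 -1.654
vertex 2.892 1.875 -1.972
endloop
endfacet
facet normal 0.951 -0.230 -0.207
outer loop
vertex 2.695 1.264 -2.199
vertex 2.892 1.875 -1.972
vertex 3.043 0.707 0.014
endloop
endfacet
facet normal -0.445 0.435 -0.782
outer loop
vertex 2.892 1.875 -1.972
vertex 2.097 1.633 -1.654
vertex 2.623 2.344 -1.558
endloop
endfacet
facet normal 0.910 0.384 0.157
outer loop
vertex 2.892 1.875 -1.972
vertex 2.623 2.344 -1.558
vertex 3.043 0.707 0.014
endloop
endfacet

endsolid


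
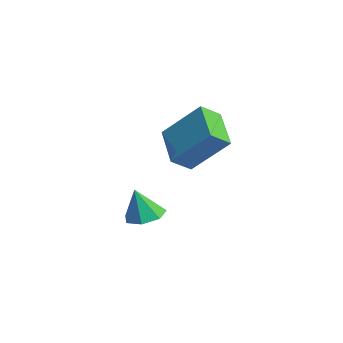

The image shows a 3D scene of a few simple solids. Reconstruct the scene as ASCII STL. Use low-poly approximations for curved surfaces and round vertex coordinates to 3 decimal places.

solid 
facet normal -0.403 -0.588 -0.701
outer loop
vertex 0.187 0.671 2.095
vertex -1.343 0.761 2.899
vertex -0.038 1.438 1.581
endloop
endfacet
facet normal 0.884 -0.052 -0.464
outer loop
vertex 0.743 2.579 2.941
vertex 0.187 0.671 2.095
vertex -0.038 1.438 1.581
endloop
endfacet
facet normal -0.402 -0.589 -0.701
outer loop
vertex -0.038 1.438 1.581
vertex -1.343 0.761 2.899
vertex -1.568 1.527 2.384
endloop
endfacet
facet normal -0.237 0.807 -0.541
outer loop
vertex -1.568 1.527 2.384
vertex 0.743 2.579 2.941
vertex -0.038 1.438 1.581
endloop
endfacet
facet normal 0.237 -0.807 0.541
outer loop
vertex 0.187 0.671 2.095
vertex -0.562 1.902 4.259
vertex -1.343 0.761 2.899
endloop
endfacet
facet normal 0.884 -0.052 -0.464
outer loop
vertex 0.968 1.813 3.456
vertex 0.187 0.671 2.095
vertex 0.743 2.579 2.941
endloop
endfacet
facet normal 0.237 -0.807 0.541
outer loop
vertex 0.968 1.813 3.456
vertex -0.562 1.902 4.259
vertex 0.187 0.671 2.095
endloop
endfacet
facet normal -0.884 0.052 0.464
outer loop
vertex -1.343 0.761 2.899
vertex -0.562 1.902 4.259
vertex -1.568 1.527 2.384
endloop
endfacet
facet normal -0.237 0.807 -0.541
outer loop
vertex -0.787 2.669 3.745
vertex 0.743 2.579 2.941
vertex -1.568 1.527 2.384
endloop
endfacet
facet normal -0.884 0.052 0.464
outer loop
vertex -1.568 1.527 2.384
vertex -0.562 1.902 4.259
vertex -0.787 2.669 3.745
endloop
endfacet
facet normal 0.403 0.589 0.700
outer loop
vertex -0.787 2.669 3.745
vertex 0.968 1.813 3.456
vertex 0.743 2.579 2.941
endloop
endfacet
facet normal 0.402 0.588 0.702
outer loop
vertex -0.562 1.902 4.259
vertex 0.968 1.813 3.456
vertex -0.787 2.669 3.745
endloop
endfacet
facet normal -0.044 0.288 -0.957
outer loop
vertex -1.191 0.006 -1.313
vertex -1.89 0.304 -1.191
vertex -1.203 0.645 -1.12
endloop
endfacet
facet normal 0.908 -0.106 0.406
outer loop
vertex -1.191 0.006 -1.313
vertex -1.203 0.645 -1.12
vertex -1.83 -0.084 0.091
endloop
endfacet
facet normal -0.045 0.290 -0.956
outer loop
vertex -1.203 0.645 -1.12
vertex -1.89 0.304 -1.191
vertex -1.733 1.027 -0.979
endloop
endfacet
facet normal 0.560 0.549 0.620
outer loop
vertex -1.203 0.645 -1.12
vertex -1.733 1.027 -0.979
vertex -1.83 -0.084 0.091
endloop
endfacet
facet normal -0.044 0.290 -0.956
outer loop
vertex -1.733 1.027 -0.979
vertex -1.89 0.304 -1.191
vertex -2.381 0.865 -0.998
endloop
endfacet
facet normal -0.193 0.689 0.698
outer loop
vertex -1.733 1.027 -0.979
vertex -2.381 0.865 -0.998
vertex -1.83 -0.084 0.091
endloop
endfacet
facet normal -0.045 0.289 -0.956
outer loop
vertex -2.381 0.865 -0.998
vertex -1.89 0.304 -1.191
vertex -2.659 0.28 -1.162
endloop
endfacet
facet normal -0.786 0.211 0.581
outer loop
vertex -2.381 0.865 -0.998
vertex -2.659 0.28 -1.162
vertex -1.83 -0.084 0.091
endloop
endfacet
facet normal -0.045 0.288 -0.957
outer loop
vertex -2.659 0.28 -1.162
vertex -1.89 0.304 -1.191
vertex -2.358 -0.287 -1.347
endloop
endfacet
facet normal -0.772 -0.526 0.358
outer loop
vertex -2.659 0.28 -1.162
vertex -2.358 -0.287 -1.347
vertex -1.83 -0.084 0.091
endloop
endfacet
facet normal -0.046 0.289 -0.956
outer loop
vertex -2.358 -0.287 -1.347
vertex -1.89 0.304 -1.191
vertex -1.704 -0.409 -1.415
endloop
endfacet
facet normal -0.160 -0.968 0.195
outer loop
vertex -2.358 -0.287 -1.347
vertex -1.704 -0.409 -1.415
vertex -1.83 -0.084 0.091
endloop
endfacet
facet normal -0.044 0.289 -0.956
outer loop
vertex -1.704 -0.409 -1.415
vertex -1.89 0.304 -1.191
vertex -1.191 0.006 -1.313
endloop
endfacet
facet normal 0.587 -0.780 0.217
outer loop
vertex -1.704 -0.409 -1.415
vertex -1.191 0.006 -1.313
vertex -1.83 -0.084 0.091
endloop
endfacet

endsolid


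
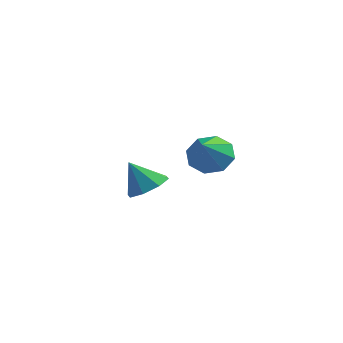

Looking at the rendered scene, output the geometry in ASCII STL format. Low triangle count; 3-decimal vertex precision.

solid 
facet normal -0.257 0.766 -0.590
outer loop
vertex -1.508 4.515 -3.836
vertex -2.109 3.942 -4.318
vertex -2.183 4.51 -3.548
endloop
endfacet
facet normal 0.378 0.251 0.891
outer loop
vertex -1.508 4.515 -3.836
vertex -2.183 4.51 -3.548
vertex -1.631 2.518 -3.222
endloop
endfacet
facet normal -0.256 0.766 -0.590
outer loop
vertex -2.183 4.51 -3.548
vertex -2.109 3.942 -4.318
vertex -2.816 4.173 -3.711
endloop
endfacet
facet normal -0.287 0.077 0.955
outer loop
vertex -2.183 4.51 -3.548
vertex -2.816 4.173 -3.711
vertex -1.631 2.518 -3.222
endloop
endfacet
facet normal -0.257 0.765 -0.590
outer loop
vertex -2.816 4.173 -3.711
vertex -2.109 3.942 -4.318
vertex -3.034 3.7 -4.229
endloop
endfacet
facet normal -0.719 -0.335 0.609
outer loop
vertex -2.816 4.173 -3.711
vertex -3.034 3.7 -4.229
vertex -1.631 2.518 -3.222
endloop
endfacet
facet normal -0.257 0.766 -0.589
outer loop
vertex -3.034 3.7 -4.229
vertex -2.109 3.942 -4.318
vertex -2.71 3.37 -4.8
endloop
endfacet
facet normal -0.665 -0.745 0.053
outer loop
vertex -3.034 3.7 -4.229
vertex -2.71 3.37 -4.8
vertex -1.631 2.518 -3.222
endloop
endfacet
facet normal -0.256 0.766 -0.589
outer loop
vertex -2.71 3.37 -4.8
vertex -2.109 3.942 -4.318
vertex -2.034 3.374 -5.089
endloop
endfacet
facet normal -0.158 -0.910 -0.383
outer loop
vertex -2.71 3.37 -4.8
vertex -2.034 3.374 -5.089
vertex -1.631 2.518 -3.222
endloop
endfacet
facet normal -0.258 0.766 -0.589
outer loop
vertex -2.034 3.374 -5.089
vertex -2.109 3.942 -4.318
vertex -1.402 3.712 -4.926
endloop
endfacet
facet normal 0.509 -0.736 -0.447
outer loop
vertex -2.034 3.374 -5.089
vertex -1.402 3.712 -4.926
vertex -1.631 2.518 -3.222
endloop
endfacet
facet normal -0.257 0.766 -0.589
outer loop
vertex -1.402 3.712 -4.926
vertex -2.109 3.942 -4.318
vertex -1.184 4.184 -4.407
endloop
endfacet
facet normal 0.941 -0.324 -0.101
outer loop
vertex -1.402 3.712 -4.926
vertex -1.184 4.184 -4.407
vertex -1.631 2.518 -3.222
endloop
endfacet
facet normal -0.257 0.766 -0.590
outer loop
vertex -1.184 4.184 -4.407
vertex -2.109 3.942 -4.318
vertex -1.508 4.515 -3.836
endloop
endfacet
facet normal 0.887 0.085 0.454
outer loop
vertex -1.184 4.184 -4.407
vertex -1.508 4.515 -3.836
vertex -1.631 2.518 -3.222
endloop
endfacet
facet normal 0.495 0.182 -0.850
outer loop
vertex -1.131 -1.171 -3.91
vertex -1.839 -0.788 -4.24
vertex -1.15 -0.518 -3.781
endloop
endfacet
facet normal 0.491 -0.155 0.857
outer loop
vertex -1.131 -1.171 -3.91
vertex -1.15 -0.518 -3.781
vertex -2.501 -1.032 -3.1
endloop
endfacet
facet normal 0.495 0.182 -0.850
outer loop
vertex -1.15 -0.518 -3.781
vertex -1.839 -0.788 -4.24
vertex -1.573 -0.023 -3.921
endloop
endfacet
facet normal 0.255 0.458 0.851
outer loop
vertex -1.15 -0.518 -3.781
vertex -1.573 -0.023 -3.921
vertex -2.501 -1.032 -3.1
endloop
endfacet
facet normal 0.494 0.183 -0.850
outer loop
vertex -1.573 -0.023 -3.921
vertex -1.839 -0.788 -4.24
vertex -2.152 0.024 -4.247
endloop
endfacet
facet normal -0.279 0.747 0.603
outer loop
vertex -1.573 -0.023 -3.921
vertex -2.152 0.024 -4.247
vertex -2.501 -1.032 -3.1
endloop
endfacet
facet normal 0.494 0.183 -0.850
outer loop
vertex -2.152 0.024 -4.247
vertex -1.839 -0.788 -4.24
vertex -2.547 -0.404 -4.569
endloop
endfacet
facet normal -0.799 0.544 0.257
outer loop
vertex -2.152 0.024 -4.247
vertex -2.547 -0.404 -4.569
vertex -2.501 -1.032 -3.1
endloop
endfacet
facet normal 0.494 0.182 -0.850
outer loop
vertex -2.547 -0.404 -4.569
vertex -1.839 -0.788 -4.24
vertex -2.528 -1.057 -4.698
endloop
endfacet
facet normal -0.999 -0.033 0.017
outer loop
vertex -2.547 -0.404 -4.569
vertex -2.528 -1.057 -4.698
vertex -2.501 -1.032 -3.1
endloop
endfacet
facet normal 0.494 0.182 -0.850
outer loop
vertex -2.528 -1.057 -4.698
vertex -1.839 -0.788 -4.24
vertex -2.105 -1.552 -4.558
endloop
endfacet
facet normal -0.763 -0.646 0.023
outer loop
vertex -2.528 -1.057 -4.698
vertex -2.105 -1.552 -4.558
vertex -2.501 -1.032 -3.1
endloop
endfacet
facet normal 0.494 0.182 -0.850
outer loop
vertex -2.105 -1.552 -4.558
vertex -1.839 -0.788 -4.24
vertex -1.526 -1.599 -4.232
endloop
endfacet
facet normal -0.229 -0.935 0.271
outer loop
vertex -2.105 -1.552 -4.558
vertex -1.526 -1.599 -4.232
vertex -2.501 -1.032 -3.1
endloop
endfacet
facet normal 0.495 0.183 -0.850
outer loop
vertex -1.526 -1.599 -4.232
vertex -1.839 -0.788 -4.24
vertex -1.131 -1.171 -3.91
endloop
endfacet
facet normal 0.290 -0.732 0.617
outer loop
vertex -1.526 -1.599 -4.232
vertex -1.131 -1.171 -3.91
vertex -2.501 -1.032 -3.1
endloop
endfacet

endsolid


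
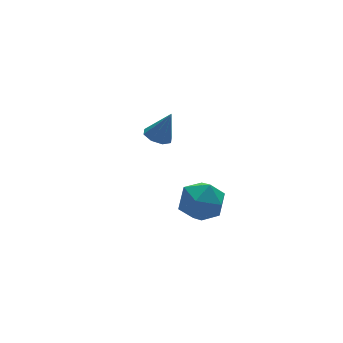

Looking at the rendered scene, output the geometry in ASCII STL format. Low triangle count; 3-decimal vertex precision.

solid 
facet normal -0.798 0.589 0.127
outer loop
vertex 2.144 -2.308 0.387
vertex 1.492 -3.217 0.509
vertex 1.98 -2.75 1.409
endloop
endfacet
facet normal -0.204 0.910 0.361
outer loop
vertex 2.144 -2.308 0.387
vertex 1.98 -2.75 1.409
vertex 3.005 -2.4 1.105
endloop
endfacet
facet normal 0.255 0.949 -0.184
outer loop
vertex 2.144 -2.308 0.387
vertex 3.005 -2.4 1.105
vertex 3.15 -2.65 0.018
endloop
endfacet
facet normal -0.055 0.653 -0.755
outer loop
vertex 2.144 -2.308 0.387
vertex 3.15 -2.65 0.018
vertex 2.215 -3.155 -0.351
endloop
endfacet
facet normal -0.706 0.431 -0.562
outer loop
vertex 2.144 -2.308 0.387
vertex 2.215 -3.155 -0.351
vertex 1.492 -3.217 0.509
endloop
endfacet
facet normal 0.087 0.496 0.864
outer loop
vertex 3.005 -2.4 1.105
vertex 1.98 -2.75 1.409
vertex 2.885 -3.365 1.671
endloop
endfacet
facet normal -0.874 -0.023 0.486
outer loop
vertex 1.98 -2.75 1.409
vertex 1.492 -3.217 0.509
vertex 1.95 -3.87 1.302
endloop
endfacet
facet normal -0.725 -0.279 -0.630
outer loop
vertex 1.492 -3.217 0.509
vertex 2.215 -3.155 -0.351
vertex 2.095 -4.12 0.215
endloop
endfacet
facet normal 0.328 0.081 -0.941
outer loop
vertex 2.215 -3.155 -0.351
vertex 3.15 -2.65 0.018
vertex 3.12 -3.77 -0.089
endloop
endfacet
facet normal 0.829 0.559 -0.018
outer loop
vertex 3.15 -2.65 0.018
vertex 3.005 -2.4 1.105
vertex 3.608 -3.303 0.811
endloop
endfacet
facet normal 0.055 -0.653 0.755
outer loop
vertex 2.956 -4.212 0.933
vertex 2.885 -3.365 1.671
vertex 1.95 -3.87 1.302
endloop
endfacet
facet normal -0.255 -0.949 0.184
outer loop
vertex 2.956 -4.212 0.933
vertex 1.95 -3.87 1.302
vertex 2.095 -4.12 0.215
endloop
endfacet
facet normal 0.204 -0.910 -0.361
outer loop
vertex 2.956 -4.212 0.933
vertex 2.095 -4.12 0.215
vertex 3.12 -3.77 -0.089
endloop
endfacet
facet normal 0.798 -0.589 -0.127
outer loop
vertex 2.956 -4.212 0.933
vertex 3.12 -3.77 -0.089
vertex 3.608 -3.303 0.811
endloop
endfacet
facet normal 0.706 -0.431 0.562
outer loop
vertex 2.956 -4.212 0.933
vertex 3.608 -3.303 0.811
vertex 2.885 -3.365 1.671
endloop
endfacet
facet normal -0.328 -0.081 0.941
outer loop
vertex 1.95 -3.87 1.302
vertex 2.885 -3.365 1.671
vertex 1.98 -2.75 1.409
endloop
endfacet
facet normal -0.829 -0.559 0.018
outer loop
vertex 2.095 -4.12 0.215
vertex 1.95 -3.87 1.302
vertex 1.492 -3.217 0.509
endloop
endfacet
facet normal -0.087 -0.496 -0.864
outer loop
vertex 3.12 -3.77 -0.089
vertex 2.095 -4.12 0.215
vertex 2.215 -3.155 -0.351
endloop
endfacet
facet normal 0.874 0.023 -0.486
outer loop
vertex 3.608 -3.303 0.811
vertex 3.12 -3.77 -0.089
vertex 3.15 -2.65 0.018
endloop
endfacet
facet normal 0.725 0.279 0.630
outer loop
vertex 2.885 -3.365 1.671
vertex 3.608 -3.303 0.811
vertex 3.005 -2.4 1.105
endloop
endfacet
facet normal -0.362 0.149 -0.920
outer loop
vertex 3.893 2.138 0.781
vertex 3.25 2.216 1.047
vertex 3.783 2.647 0.907
endloop
endfacet
facet normal 0.979 0.195 0.066
outer loop
vertex 3.893 2.138 0.781
vertex 3.783 2.647 0.907
vertex 3.81 1.984 2.473
endloop
endfacet
facet normal -0.362 0.149 -0.920
outer loop
vertex 3.783 2.647 0.907
vertex 3.25 2.216 1.047
vertex 3.36 2.903 1.115
endloop
endfacet
facet normal 0.598 0.742 0.304
outer loop
vertex 3.783 2.647 0.907
vertex 3.36 2.903 1.115
vertex 3.81 1.984 2.473
endloop
endfacet
facet normal -0.362 0.149 -0.920
outer loop
vertex 3.36 2.903 1.115
vertex 3.25 2.216 1.047
vertex 2.873 2.757 1.283
endloop
endfacet
facet normal -0.049 0.820 0.571
outer loop
vertex 3.36 2.903 1.115
vertex 2.873 2.757 1.283
vertex 3.81 1.984 2.473
endloop
endfacet
facet normal -0.361 0.150 -0.920
outer loop
vertex 2.873 2.757 1.283
vertex 3.25 2.216 1.047
vertex 2.606 2.293 1.312
endloop
endfacet
facet normal -0.588 0.383 0.712
outer loop
vertex 2.873 2.757 1.283
vertex 2.606 2.293 1.312
vertex 3.81 1.984 2.473
endloop
endfacet
facet normal -0.361 0.148 -0.921
outer loop
vertex 2.606 2.293 1.312
vertex 3.25 2.216 1.047
vertex 2.716 1.784 1.187
endloop
endfacet
facet normal -0.700 -0.309 0.644
outer loop
vertex 2.606 2.293 1.312
vertex 2.716 1.784 1.187
vertex 3.81 1.984 2.473
endloop
endfacet
facet normal -0.362 0.149 -0.920
outer loop
vertex 2.716 1.784 1.187
vertex 3.25 2.216 1.047
vertex 3.139 1.528 0.979
endloop
endfacet
facet normal -0.319 -0.857 0.405
outer loop
vertex 2.716 1.784 1.187
vertex 3.139 1.528 0.979
vertex 3.81 1.984 2.473
endloop
endfacet
facet normal -0.362 0.149 -0.920
outer loop
vertex 3.139 1.528 0.979
vertex 3.25 2.216 1.047
vertex 3.626 1.674 0.811
endloop
endfacet
facet normal 0.328 -0.935 0.138
outer loop
vertex 3.139 1.528 0.979
vertex 3.626 1.674 0.811
vertex 3.81 1.984 2.473
endloop
endfacet
facet normal -0.362 0.149 -0.920
outer loop
vertex 3.626 1.674 0.811
vertex 3.25 2.216 1.047
vertex 3.893 2.138 0.781
endloop
endfacet
facet normal 0.867 -0.499 -0.003
outer loop
vertex 3.626 1.674 0.811
vertex 3.893 2.138 0.781
vertex 3.81 1.984 2.473
endloop
endfacet

endsolid


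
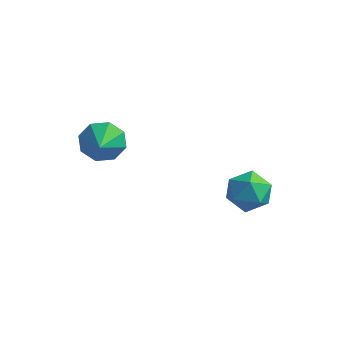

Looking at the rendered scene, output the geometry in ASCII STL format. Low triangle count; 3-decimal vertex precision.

solid 
facet normal -0.998 -0.058 0.022
outer loop
vertex 1.169 2.171 -3.927
vertex 1.224 1.076 -4.328
vertex 1.237 1.279 -3.178
endloop
endfacet
facet normal -0.758 0.385 0.527
outer loop
vertex 1.169 2.171 -3.927
vertex 1.237 1.279 -3.178
vertex 1.859 2.247 -2.99
endloop
endfacet
facet normal -0.382 0.900 0.208
outer loop
vertex 1.169 2.171 -3.927
vertex 1.859 2.247 -2.99
vertex 2.231 2.644 -4.022
endloop
endfacet
facet normal -0.390 0.776 -0.495
outer loop
vertex 1.169 2.171 -3.927
vertex 2.231 2.644 -4.022
vertex 1.839 1.92 -4.849
endloop
endfacet
facet normal -0.770 0.185 -0.610
outer loop
vertex 1.169 2.171 -3.927
vertex 1.839 1.92 -4.849
vertex 1.224 1.076 -4.328
endloop
endfacet
facet normal -0.314 0.018 0.949
outer loop
vertex 1.859 2.247 -2.99
vertex 1.237 1.279 -3.178
vertex 2.341 1.2 -2.811
endloop
endfacet
facet normal -0.703 -0.699 0.131
outer loop
vertex 1.237 1.279 -3.178
vertex 1.224 1.076 -4.328
vertex 1.949 0.476 -3.638
endloop
endfacet
facet normal -0.335 -0.306 -0.891
outer loop
vertex 1.224 1.076 -4.328
vertex 1.839 1.92 -4.849
vertex 2.321 0.873 -4.67
endloop
endfacet
facet normal 0.281 0.652 -0.704
outer loop
vertex 1.839 1.92 -4.849
vertex 2.231 2.644 -4.022
vertex 2.943 1.841 -4.482
endloop
endfacet
facet normal 0.293 0.852 0.433
outer loop
vertex 2.231 2.644 -4.022
vertex 1.859 2.247 -2.99
vertex 2.956 2.044 -3.332
endloop
endfacet
facet normal 0.390 -0.776 0.495
outer loop
vertex 3.011 0.949 -3.733
vertex 2.341 1.2 -2.811
vertex 1.949 0.476 -3.638
endloop
endfacet
facet normal 0.382 -0.900 -0.208
outer loop
vertex 3.011 0.949 -3.733
vertex 1.949 0.476 -3.638
vertex 2.321 0.873 -4.67
endloop
endfacet
facet normal 0.758 -0.385 -0.527
outer loop
vertex 3.011 0.949 -3.733
vertex 2.321 0.873 -4.67
vertex 2.943 1.841 -4.482
endloop
endfacet
facet normal 0.998 0.058 -0.022
outer loop
vertex 3.011 0.949 -3.733
vertex 2.943 1.841 -4.482
vertex 2.956 2.044 -3.332
endloop
endfacet
facet normal 0.770 -0.185 0.610
outer loop
vertex 3.011 0.949 -3.733
vertex 2.956 2.044 -3.332
vertex 2.341 1.2 -2.811
endloop
endfacet
facet normal -0.281 -0.652 0.704
outer loop
vertex 1.949 0.476 -3.638
vertex 2.341 1.2 -2.811
vertex 1.237 1.279 -3.178
endloop
endfacet
facet normal -0.293 -0.852 -0.433
outer loop
vertex 2.321 0.873 -4.67
vertex 1.949 0.476 -3.638
vertex 1.224 1.076 -4.328
endloop
endfacet
facet normal 0.314 -0.018 -0.949
outer loop
vertex 2.943 1.841 -4.482
vertex 2.321 0.873 -4.67
vertex 1.839 1.92 -4.849
endloop
endfacet
facet normal 0.703 0.699 -0.131
outer loop
vertex 2.956 2.044 -3.332
vertex 2.943 1.841 -4.482
vertex 2.231 2.644 -4.022
endloop
endfacet
facet normal 0.335 0.306 0.891
outer loop
vertex 2.341 1.2 -2.811
vertex 2.956 2.044 -3.332
vertex 1.859 2.247 -2.99
endloop
endfacet
facet normal -0.435 0.782 -0.446
outer loop
vertex -2.644 -1.134 0.084
vertex -3.339 -1.8 -0.406
vertex -3.329 -1.261 0.529
endloop
endfacet
facet normal 0.543 0.013 0.840
outer loop
vertex -2.644 -1.134 0.084
vertex -3.329 -1.261 0.529
vertex -2.761 -2.84 0.186
endloop
endfacet
facet normal -0.435 0.782 -0.446
outer loop
vertex -3.329 -1.261 0.529
vertex -3.339 -1.8 -0.406
vertex -4.02 -1.703 0.427
endloop
endfacet
facet normal -0.007 -0.215 0.977
outer loop
vertex -3.329 -1.261 0.529
vertex -4.02 -1.703 0.427
vertex -2.761 -2.84 0.186
endloop
endfacet
facet normal -0.434 0.783 -0.446
outer loop
vertex -4.02 -1.703 0.427
vertex -3.339 -1.8 -0.406
vertex -4.312 -2.202 -0.164
endloop
endfacet
facet normal -0.401 -0.592 0.699
outer loop
vertex -4.02 -1.703 0.427
vertex -4.312 -2.202 -0.164
vertex -2.761 -2.84 0.186
endloop
endfacet
facet normal -0.434 0.782 -0.447
outer loop
vertex -4.312 -2.202 -0.164
vertex -3.339 -1.8 -0.406
vertex -4.034 -2.466 -0.896
endloop
endfacet
facet normal -0.407 -0.898 0.169
outer loop
vertex -4.312 -2.202 -0.164
vertex -4.034 -2.466 -0.896
vertex -2.761 -2.84 0.186
endloop
endfacet
facet normal -0.436 0.782 -0.445
outer loop
vertex -4.034 -2.466 -0.896
vertex -3.339 -1.8 -0.406
vertex -3.35 -2.339 -1.342
endloop
endfacet
facet normal -0.021 -0.952 -0.304
outer loop
vertex -4.034 -2.466 -0.896
vertex -3.35 -2.339 -1.342
vertex -2.761 -2.84 0.186
endloop
endfacet
facet normal -0.436 0.782 -0.445
outer loop
vertex -3.35 -2.339 -1.342
vertex -3.339 -1.8 -0.406
vertex -2.659 -1.896 -1.24
endloop
endfacet
facet normal 0.530 -0.724 -0.442
outer loop
vertex -3.35 -2.339 -1.342
vertex -2.659 -1.896 -1.24
vertex -2.761 -2.84 0.186
endloop
endfacet
facet normal -0.436 0.782 -0.445
outer loop
vertex -2.659 -1.896 -1.24
vertex -3.339 -1.8 -0.406
vertex -2.367 -1.397 -0.649
endloop
endfacet
facet normal 0.924 -0.347 -0.164
outer loop
vertex -2.659 -1.896 -1.24
vertex -2.367 -1.397 -0.649
vertex -2.761 -2.84 0.186
endloop
endfacet
facet normal -0.436 0.782 -0.445
outer loop
vertex -2.367 -1.397 -0.649
vertex -3.339 -1.8 -0.406
vertex -2.644 -1.134 0.084
endloop
endfacet
facet normal 0.930 -0.042 0.366
outer loop
vertex -2.367 -1.397 -0.649
vertex -2.644 -1.134 0.084
vertex -2.761 -2.84 0.186
endloop
endfacet

endsolid
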